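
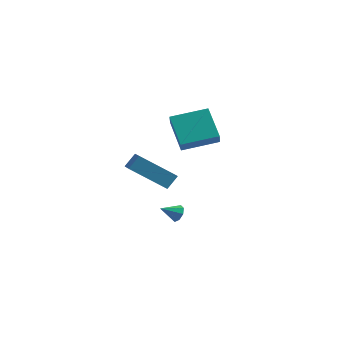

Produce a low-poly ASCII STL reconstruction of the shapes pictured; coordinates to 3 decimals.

solid 
facet normal 0.688 0.518 -0.509
outer loop
vertex 0.161 -2.079 -2.559
vertex -0.129 -2.116 -2.989
vertex -0.095 -1.776 -2.597
endloop
endfacet
facet normal 0.012 0.134 0.991
outer loop
vertex 0.161 -2.079 -2.559
vertex -0.095 -1.776 -2.597
vertex -0.831 -2.644 -2.471
endloop
endfacet
facet normal 0.688 0.518 -0.509
outer loop
vertex -0.095 -1.776 -2.597
vertex -0.129 -2.116 -2.989
vertex -0.371 -1.672 -2.864
endloop
endfacet
facet normal -0.487 0.516 0.705
outer loop
vertex -0.095 -1.776 -2.597
vertex -0.371 -1.672 -2.864
vertex -0.831 -2.644 -2.471
endloop
endfacet
facet normal 0.688 0.518 -0.508
outer loop
vertex -0.371 -1.672 -2.864
vertex -0.129 -2.116 -2.989
vertex -0.505 -1.828 -3.205
endloop
endfacet
facet normal -0.875 0.467 0.130
outer loop
vertex -0.371 -1.672 -2.864
vertex -0.505 -1.828 -3.205
vertex -0.831 -2.644 -2.471
endloop
endfacet
facet normal 0.688 0.518 -0.508
outer loop
vertex -0.505 -1.828 -3.205
vertex -0.129 -2.116 -2.989
vertex -0.419 -2.152 -3.419
endloop
endfacet
facet normal -0.920 0.015 -0.392
outer loop
vertex -0.505 -1.828 -3.205
vertex -0.419 -2.152 -3.419
vertex -0.831 -2.644 -2.471
endloop
endfacet
facet normal 0.688 0.519 -0.507
outer loop
vertex -0.419 -2.152 -3.419
vertex -0.129 -2.116 -2.989
vertex -0.163 -2.455 -3.382
endloop
endfacet
facet normal -0.599 -0.574 -0.558
outer loop
vertex -0.419 -2.152 -3.419
vertex -0.163 -2.455 -3.382
vertex -0.831 -2.644 -2.471
endloop
endfacet
facet normal 0.689 0.518 -0.506
outer loop
vertex -0.163 -2.455 -3.382
vertex -0.129 -2.116 -2.989
vertex 0.112 -2.559 -3.114
endloop
endfacet
facet normal -0.098 -0.958 -0.271
outer loop
vertex -0.163 -2.455 -3.382
vertex 0.112 -2.559 -3.114
vertex -0.831 -2.644 -2.471
endloop
endfacet
facet normal 0.688 0.518 -0.509
outer loop
vertex 0.112 -2.559 -3.114
vertex -0.129 -2.116 -2.989
vertex 0.247 -2.403 -2.773
endloop
endfacet
facet normal 0.288 -0.909 0.302
outer loop
vertex 0.112 -2.559 -3.114
vertex 0.247 -2.403 -2.773
vertex -0.831 -2.644 -2.471
endloop
endfacet
facet normal 0.688 0.518 -0.508
outer loop
vertex 0.247 -2.403 -2.773
vertex -0.129 -2.116 -2.989
vertex 0.161 -2.079 -2.559
endloop
endfacet
facet normal 0.333 -0.456 0.825
outer loop
vertex 0.247 -2.403 -2.773
vertex 0.161 -2.079 -2.559
vertex -0.831 -2.644 -2.471
endloop
endfacet
facet normal -0.835 -0.516 -0.191
outer loop
vertex -1.064 0.852 0.013
vertex -2.102 2.109 1.154
vertex -1.216 1.355 -0.68
endloop
endfacet
facet normal 0.522 -0.632 -0.573
outer loop
vertex 0.462 2.391 -0.294
vertex -1.064 0.852 0.013
vertex -1.216 1.355 -0.68
endloop
endfacet
facet normal -0.835 -0.516 -0.191
outer loop
vertex -1.216 1.355 -0.68
vertex -2.102 2.109 1.154
vertex -2.254 2.612 0.461
endloop
endfacet
facet normal -0.174 0.579 -0.796
outer loop
vertex -2.254 2.612 0.461
vertex 0.462 2.391 -0.294
vertex -1.216 1.355 -0.68
endloop
endfacet
facet normal 0.174 -0.579 0.796
outer loop
vertex -1.064 0.852 0.013
vertex -0.424 3.145 1.54
vertex -2.102 2.109 1.154
endloop
endfacet
facet normal 0.522 -0.632 -0.573
outer loop
vertex 0.614 1.888 0.399
vertex -1.064 0.852 0.013
vertex 0.462 2.391 -0.294
endloop
endfacet
facet normal 0.174 -0.579 0.796
outer loop
vertex 0.614 1.888 0.399
vertex -0.424 3.145 1.54
vertex -1.064 0.852 0.013
endloop
endfacet
facet normal -0.522 0.632 0.573
outer loop
vertex -2.102 2.109 1.154
vertex -0.424 3.145 1.54
vertex -2.254 2.612 0.461
endloop
endfacet
facet normal -0.174 0.579 -0.796
outer loop
vertex -0.576 3.648 0.847
vertex 0.462 2.391 -0.294
vertex -2.254 2.612 0.461
endloop
endfacet
facet normal -0.522 0.632 0.573
outer loop
vertex -2.254 2.612 0.461
vertex -0.424 3.145 1.54
vertex -0.576 3.648 0.847
endloop
endfacet
facet normal 0.835 0.516 0.191
outer loop
vertex -0.576 3.648 0.847
vertex 0.614 1.888 0.399
vertex 0.462 2.391 -0.294
endloop
endfacet
facet normal 0.835 0.516 0.191
outer loop
vertex -0.424 3.145 1.54
vertex 0.614 1.888 0.399
vertex -0.576 3.648 0.847
endloop
endfacet
facet normal -0.368 -0.591 -0.718
outer loop
vertex -1.684 -4.509 1.177
vertex -2.274 -3.529 0.673
vertex 0.07 -4.091 -0.065
endloop
endfacet
facet normal 0.472 -0.784 0.403
outer loop
vertex 0.394 -3.571 0.567
vertex -1.684 -4.509 1.177
vertex 0.07 -4.091 -0.065
endloop
endfacet
facet normal -0.368 -0.591 -0.718
outer loop
vertex 0.07 -4.091 -0.065
vertex -2.274 -3.529 0.673
vertex -0.52 -3.111 -0.569
endloop
endfacet
facet normal 0.801 0.190 -0.567
outer loop
vertex -0.52 -3.111 -0.569
vertex 0.394 -3.571 0.567
vertex 0.07 -4.091 -0.065
endloop
endfacet
facet normal -0.801 -0.190 0.567
outer loop
vertex -1.684 -4.509 1.177
vertex -1.95 -3.009 1.305
vertex -2.274 -3.529 0.673
endloop
endfacet
facet normal 0.472 -0.784 0.403
outer loop
vertex -1.36 -3.989 1.809
vertex -1.684 -4.509 1.177
vertex 0.394 -3.571 0.567
endloop
endfacet
facet normal -0.801 -0.190 0.567
outer loop
vertex -1.36 -3.989 1.809
vertex -1.95 -3.009 1.305
vertex -1.684 -4.509 1.177
endloop
endfacet
facet normal -0.472 0.784 -0.403
outer loop
vertex -2.274 -3.529 0.673
vertex -1.95 -3.009 1.305
vertex -0.52 -3.111 -0.569
endloop
endfacet
facet normal 0.801 0.190 -0.567
outer loop
vertex -0.196 -2.591 0.063
vertex 0.394 -3.571 0.567
vertex -0.52 -3.111 -0.569
endloop
endfacet
facet normal -0.472 0.784 -0.403
outer loop
vertex -0.52 -3.111 -0.569
vertex -1.95 -3.009 1.305
vertex -0.196 -2.591 0.063
endloop
endfacet
facet normal 0.368 0.591 0.718
outer loop
vertex -0.196 -2.591 0.063
vertex -1.36 -3.989 1.809
vertex 0.394 -3.571 0.567
endloop
endfacet
facet normal 0.368 0.591 0.718
outer loop
vertex -1.95 -3.009 1.305
vertex -1.36 -3.989 1.809
vertex -0.196 -2.591 0.063
endloop
endfacet

endsolid


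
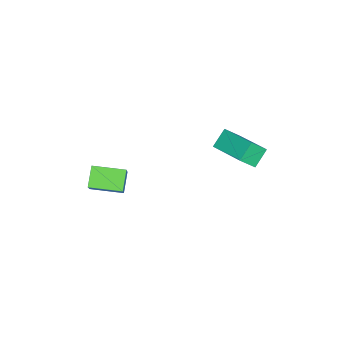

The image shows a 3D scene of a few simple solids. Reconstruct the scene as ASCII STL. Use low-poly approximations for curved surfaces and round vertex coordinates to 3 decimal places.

solid 
facet normal -0.712 0.307 0.632
outer loop
vertex -2.313 -0.023 1.254
vertex -1.391 1.27 1.665
vertex -2.717 0.489 0.55
endloop
endfacet
facet normal -0.562 -0.788 -0.251
outer loop
vertex -2.069 0.21 -0.025
vertex -2.313 -0.023 1.254
vertex -2.717 0.489 0.55
endloop
endfacet
facet normal -0.712 0.307 0.632
outer loop
vertex -2.717 0.489 0.55
vertex -1.391 1.27 1.665
vertex -1.795 1.782 0.961
endloop
endfacet
facet normal -0.421 0.533 -0.733
outer loop
vertex -1.795 1.782 0.961
vertex -2.069 0.21 -0.025
vertex -2.717 0.489 0.55
endloop
endfacet
facet normal 0.421 -0.533 0.733
outer loop
vertex -2.313 -0.023 1.254
vertex -0.743 0.991 1.09
vertex -1.391 1.27 1.665
endloop
endfacet
facet normal -0.562 -0.788 -0.251
outer loop
vertex -1.665 -0.302 0.679
vertex -2.313 -0.023 1.254
vertex -2.069 0.21 -0.025
endloop
endfacet
facet normal 0.421 -0.533 0.733
outer loop
vertex -1.665 -0.302 0.679
vertex -0.743 0.991 1.09
vertex -2.313 -0.023 1.254
endloop
endfacet
facet normal 0.562 0.788 0.251
outer loop
vertex -1.391 1.27 1.665
vertex -0.743 0.991 1.09
vertex -1.795 1.782 0.961
endloop
endfacet
facet normal -0.421 0.533 -0.733
outer loop
vertex -1.147 1.503 0.386
vertex -2.069 0.21 -0.025
vertex -1.795 1.782 0.961
endloop
endfacet
facet normal 0.562 0.788 0.251
outer loop
vertex -1.795 1.782 0.961
vertex -0.743 0.991 1.09
vertex -1.147 1.503 0.386
endloop
endfacet
facet normal 0.712 -0.307 -0.632
outer loop
vertex -1.147 1.503 0.386
vertex -1.665 -0.302 0.679
vertex -2.069 0.21 -0.025
endloop
endfacet
facet normal 0.712 -0.307 -0.632
outer loop
vertex -0.743 0.991 1.09
vertex -1.665 -0.302 0.679
vertex -1.147 1.503 0.386
endloop
endfacet
facet normal -0.768 -0.078 0.635
outer loop
vertex 1.194 -4.256 1.204
vertex 0.962 -2.962 1.083
vertex -0.013 -4.612 -0.3
endloop
endfacet
facet normal 0.175 -0.980 0.092
outer loop
vertex 0.718 -4.538 -0.903
vertex 1.194 -4.256 1.204
vertex -0.013 -4.612 -0.3
endloop
endfacet
facet normal -0.769 -0.078 0.635
outer loop
vertex -0.013 -4.612 -0.3
vertex 0.962 -2.962 1.083
vertex -0.244 -3.318 -0.421
endloop
endfacet
facet normal -0.615 -0.182 -0.768
outer loop
vertex -0.244 -3.318 -0.421
vertex 0.718 -4.538 -0.903
vertex -0.013 -4.612 -0.3
endloop
endfacet
facet normal 0.615 0.182 0.767
outer loop
vertex 1.194 -4.256 1.204
vertex 1.693 -2.888 0.48
vertex 0.962 -2.962 1.083
endloop
endfacet
facet normal 0.175 -0.980 0.092
outer loop
vertex 1.924 -4.182 0.601
vertex 1.194 -4.256 1.204
vertex 0.718 -4.538 -0.903
endloop
endfacet
facet normal 0.615 0.182 0.767
outer loop
vertex 1.924 -4.182 0.601
vertex 1.693 -2.888 0.48
vertex 1.194 -4.256 1.204
endloop
endfacet
facet normal -0.175 0.980 -0.092
outer loop
vertex 0.962 -2.962 1.083
vertex 1.693 -2.888 0.48
vertex -0.244 -3.318 -0.421
endloop
endfacet
facet normal -0.615 -0.182 -0.767
outer loop
vertex 0.486 -3.244 -1.024
vertex 0.718 -4.538 -0.903
vertex -0.244 -3.318 -0.421
endloop
endfacet
facet normal -0.175 0.980 -0.092
outer loop
vertex -0.244 -3.318 -0.421
vertex 1.693 -2.888 0.48
vertex 0.486 -3.244 -1.024
endloop
endfacet
facet normal 0.769 0.078 -0.635
outer loop
vertex 0.486 -3.244 -1.024
vertex 1.924 -4.182 0.601
vertex 0.718 -4.538 -0.903
endloop
endfacet
facet normal 0.768 0.078 -0.635
outer loop
vertex 1.693 -2.888 0.48
vertex 1.924 -4.182 0.601
vertex 0.486 -3.244 -1.024
endloop
endfacet

endsolid


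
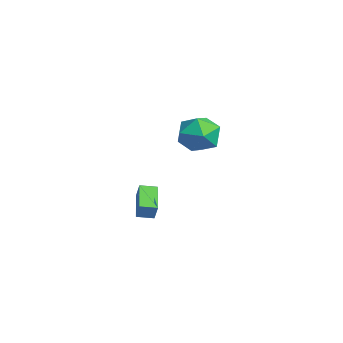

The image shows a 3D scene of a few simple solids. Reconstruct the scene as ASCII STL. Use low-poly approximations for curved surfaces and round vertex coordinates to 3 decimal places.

solid 
facet normal -0.889 0.208 0.408
outer loop
vertex -0.887 1.255 -1.96
vertex -0.759 2.055 -2.088
vertex -1.279 1.186 -2.778
endloop
endfacet
facet normal -0.155 -0.975 0.157
outer loop
vertex 0.099 0.865 -3.412
vertex -0.887 1.255 -1.96
vertex -1.279 1.186 -2.778
endloop
endfacet
facet normal -0.889 0.208 0.408
outer loop
vertex -1.279 1.186 -2.778
vertex -0.759 2.055 -2.088
vertex -1.151 1.986 -2.906
endloop
endfacet
facet normal -0.431 -0.075 -0.899
outer loop
vertex -1.151 1.986 -2.906
vertex 0.099 0.865 -3.412
vertex -1.279 1.186 -2.778
endloop
endfacet
facet normal 0.431 0.075 0.899
outer loop
vertex -0.887 1.255 -1.96
vertex 0.619 1.734 -2.722
vertex -0.759 2.055 -2.088
endloop
endfacet
facet normal -0.155 -0.975 0.157
outer loop
vertex 0.491 0.934 -2.594
vertex -0.887 1.255 -1.96
vertex 0.099 0.865 -3.412
endloop
endfacet
facet normal 0.431 0.075 0.899
outer loop
vertex 0.491 0.934 -2.594
vertex 0.619 1.734 -2.722
vertex -0.887 1.255 -1.96
endloop
endfacet
facet normal 0.155 0.975 -0.157
outer loop
vertex -0.759 2.055 -2.088
vertex 0.619 1.734 -2.722
vertex -1.151 1.986 -2.906
endloop
endfacet
facet normal -0.431 -0.075 -0.899
outer loop
vertex 0.227 1.665 -3.54
vertex 0.099 0.865 -3.412
vertex -1.151 1.986 -2.906
endloop
endfacet
facet normal 0.155 0.975 -0.157
outer loop
vertex -1.151 1.986 -2.906
vertex 0.619 1.734 -2.722
vertex 0.227 1.665 -3.54
endloop
endfacet
facet normal 0.889 -0.208 -0.408
outer loop
vertex 0.227 1.665 -3.54
vertex 0.491 0.934 -2.594
vertex 0.099 0.865 -3.412
endloop
endfacet
facet normal 0.889 -0.208 -0.408
outer loop
vertex 0.619 1.734 -2.722
vertex 0.491 0.934 -2.594
vertex 0.227 1.665 -3.54
endloop
endfacet
facet normal -0.936 -0.016 0.353
outer loop
vertex 2.014 3.005 2.368
vertex 2.328 2.351 3.172
vertex 2.36 3.425 3.305
endloop
endfacet
facet normal -0.798 0.603 0.024
outer loop
vertex 2.014 3.005 2.368
vertex 2.36 3.425 3.305
vertex 2.667 3.869 2.366
endloop
endfacet
facet normal -0.608 0.458 -0.649
outer loop
vertex 2.014 3.005 2.368
vertex 2.667 3.869 2.366
vertex 2.825 3.069 1.653
endloop
endfacet
facet normal -0.629 -0.251 -0.736
outer loop
vertex 2.014 3.005 2.368
vertex 2.825 3.069 1.653
vertex 2.616 2.131 2.151
endloop
endfacet
facet normal -0.831 -0.543 -0.117
outer loop
vertex 2.014 3.005 2.368
vertex 2.616 2.131 2.151
vertex 2.328 2.351 3.172
endloop
endfacet
facet normal -0.240 0.906 0.350
outer loop
vertex 2.667 3.869 2.366
vertex 2.36 3.425 3.305
vertex 3.384 3.749 3.169
endloop
endfacet
facet normal -0.463 -0.095 0.881
outer loop
vertex 2.36 3.425 3.305
vertex 2.328 2.351 3.172
vertex 3.175 2.811 3.667
endloop
endfacet
facet normal -0.294 -0.948 0.121
outer loop
vertex 2.328 2.351 3.172
vertex 2.616 2.131 2.151
vertex 3.333 2.011 2.954
endloop
endfacet
facet normal 0.033 -0.474 -0.880
outer loop
vertex 2.616 2.131 2.151
vertex 2.825 3.069 1.653
vertex 3.64 2.455 2.015
endloop
endfacet
facet normal 0.067 0.671 -0.738
outer loop
vertex 2.825 3.069 1.653
vertex 2.667 3.869 2.366
vertex 3.672 3.529 2.148
endloop
endfacet
facet normal 0.629 0.251 0.736
outer loop
vertex 3.986 2.875 2.952
vertex 3.384 3.749 3.169
vertex 3.175 2.811 3.667
endloop
endfacet
facet normal 0.608 -0.458 0.649
outer loop
vertex 3.986 2.875 2.952
vertex 3.175 2.811 3.667
vertex 3.333 2.011 2.954
endloop
endfacet
facet normal 0.798 -0.603 -0.024
outer loop
vertex 3.986 2.875 2.952
vertex 3.333 2.011 2.954
vertex 3.64 2.455 2.015
endloop
endfacet
facet normal 0.936 0.016 -0.353
outer loop
vertex 3.986 2.875 2.952
vertex 3.64 2.455 2.015
vertex 3.672 3.529 2.148
endloop
endfacet
facet normal 0.831 0.543 0.117
outer loop
vertex 3.986 2.875 2.952
vertex 3.672 3.529 2.148
vertex 3.384 3.749 3.169
endloop
endfacet
facet normal -0.033 0.474 0.880
outer loop
vertex 3.175 2.811 3.667
vertex 3.384 3.749 3.169
vertex 2.36 3.425 3.305
endloop
endfacet
facet normal -0.067 -0.671 0.738
outer loop
vertex 3.333 2.011 2.954
vertex 3.175 2.811 3.667
vertex 2.328 2.351 3.172
endloop
endfacet
facet normal 0.240 -0.906 -0.350
outer loop
vertex 3.64 2.455 2.015
vertex 3.333 2.011 2.954
vertex 2.616 2.131 2.151
endloop
endfacet
facet normal 0.463 0.095 -0.881
outer loop
vertex 3.672 3.529 2.148
vertex 3.64 2.455 2.015
vertex 2.825 3.069 1.653
endloop
endfacet
facet normal 0.294 0.948 -0.121
outer loop
vertex 3.384 3.749 3.169
vertex 3.672 3.529 2.148
vertex 2.667 3.869 2.366
endloop
endfacet

endsolid


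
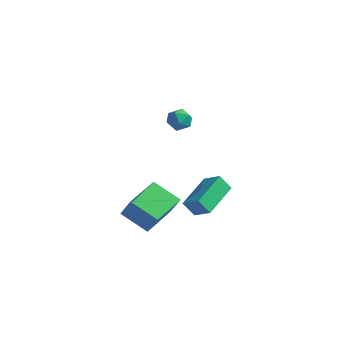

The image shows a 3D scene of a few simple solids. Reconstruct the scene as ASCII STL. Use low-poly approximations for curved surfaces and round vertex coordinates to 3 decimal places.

solid 
facet normal -0.840 -0.175 0.514
outer loop
vertex -0.362 -1.494 -2.539
vertex -0.511 0.455 -2.118
vertex -1.147 -1.292 -3.753
endloop
endfacet
facet normal 0.075 -0.975 -0.211
outer loop
vertex 0.271 -0.995 -4.622
vertex -0.362 -1.494 -2.539
vertex -1.147 -1.292 -3.753
endloop
endfacet
facet normal -0.839 -0.176 0.514
outer loop
vertex -1.147 -1.292 -3.753
vertex -0.511 0.455 -2.118
vertex -1.297 0.657 -3.332
endloop
endfacet
facet normal -0.538 0.138 -0.831
outer loop
vertex -1.297 0.657 -3.332
vertex 0.271 -0.995 -4.622
vertex -1.147 -1.292 -3.753
endloop
endfacet
facet normal 0.538 -0.138 0.831
outer loop
vertex -0.362 -1.494 -2.539
vertex 0.907 0.752 -2.987
vertex -0.511 0.455 -2.118
endloop
endfacet
facet normal 0.075 -0.975 -0.211
outer loop
vertex 1.057 -1.197 -3.408
vertex -0.362 -1.494 -2.539
vertex 0.271 -0.995 -4.622
endloop
endfacet
facet normal 0.538 -0.138 0.831
outer loop
vertex 1.057 -1.197 -3.408
vertex 0.907 0.752 -2.987
vertex -0.362 -1.494 -2.539
endloop
endfacet
facet normal -0.075 0.975 0.211
outer loop
vertex -0.511 0.455 -2.118
vertex 0.907 0.752 -2.987
vertex -1.297 0.657 -3.332
endloop
endfacet
facet normal -0.538 0.138 -0.831
outer loop
vertex 0.122 0.954 -4.201
vertex 0.271 -0.995 -4.622
vertex -1.297 0.657 -3.332
endloop
endfacet
facet normal -0.075 0.975 0.211
outer loop
vertex -1.297 0.657 -3.332
vertex 0.907 0.752 -2.987
vertex 0.122 0.954 -4.201
endloop
endfacet
facet normal 0.839 0.175 -0.514
outer loop
vertex 0.122 0.954 -4.201
vertex 1.057 -1.197 -3.408
vertex 0.271 -0.995 -4.622
endloop
endfacet
facet normal 0.840 0.176 -0.514
outer loop
vertex 0.907 0.752 -2.987
vertex 1.057 -1.197 -3.408
vertex 0.122 0.954 -4.201
endloop
endfacet
facet normal -0.870 0.040 -0.492
outer loop
vertex 1.493 0.153 -2.744
vertex 1.214 2.211 -2.082
vertex 1.96 0.473 -3.544
endloop
endfacet
facet normal 0.128 -0.944 -0.303
outer loop
vertex 2.926 0.429 -2.998
vertex 1.493 0.153 -2.744
vertex 1.96 0.473 -3.544
endloop
endfacet
facet normal -0.870 0.040 -0.492
outer loop
vertex 1.96 0.473 -3.544
vertex 1.214 2.211 -2.082
vertex 1.681 2.532 -2.882
endloop
endfacet
facet normal 0.476 0.327 -0.816
outer loop
vertex 1.681 2.532 -2.882
vertex 2.926 0.429 -2.998
vertex 1.96 0.473 -3.544
endloop
endfacet
facet normal -0.476 -0.327 0.816
outer loop
vertex 1.493 0.153 -2.744
vertex 2.18 2.167 -1.536
vertex 1.214 2.211 -2.082
endloop
endfacet
facet normal 0.128 -0.944 -0.304
outer loop
vertex 2.459 0.108 -2.198
vertex 1.493 0.153 -2.744
vertex 2.926 0.429 -2.998
endloop
endfacet
facet normal -0.477 -0.327 0.816
outer loop
vertex 2.459 0.108 -2.198
vertex 2.18 2.167 -1.536
vertex 1.493 0.153 -2.744
endloop
endfacet
facet normal -0.129 0.944 0.304
outer loop
vertex 1.214 2.211 -2.082
vertex 2.18 2.167 -1.536
vertex 1.681 2.532 -2.882
endloop
endfacet
facet normal 0.476 0.327 -0.816
outer loop
vertex 2.647 2.487 -2.336
vertex 2.926 0.429 -2.998
vertex 1.681 2.532 -2.882
endloop
endfacet
facet normal -0.127 0.944 0.303
outer loop
vertex 1.681 2.532 -2.882
vertex 2.18 2.167 -1.536
vertex 2.647 2.487 -2.336
endloop
endfacet
facet normal 0.870 -0.040 0.492
outer loop
vertex 2.647 2.487 -2.336
vertex 2.459 0.108 -2.198
vertex 2.926 0.429 -2.998
endloop
endfacet
facet normal 0.870 -0.040 0.492
outer loop
vertex 2.18 2.167 -1.536
vertex 2.459 0.108 -2.198
vertex 2.647 2.487 -2.336
endloop
endfacet
facet normal -0.485 0.030 0.874
outer loop
vertex 1.023 0.736 3.275
vertex 0.54 0.291 3.022
vertex 1.112 0.041 3.348
endloop
endfacet
facet normal 0.215 0.129 0.968
outer loop
vertex 1.023 0.736 3.275
vertex 1.112 0.041 3.348
vertex 1.659 0.449 3.172
endloop
endfacet
facet normal 0.410 0.699 0.585
outer loop
vertex 1.023 0.736 3.275
vertex 1.659 0.449 3.172
vertex 1.424 0.951 2.737
endloop
endfacet
facet normal -0.169 0.952 0.255
outer loop
vertex 1.023 0.736 3.275
vertex 1.424 0.951 2.737
vertex 0.732 0.853 2.645
endloop
endfacet
facet normal -0.723 0.538 0.434
outer loop
vertex 1.023 0.736 3.275
vertex 0.732 0.853 2.645
vertex 0.54 0.291 3.022
endloop
endfacet
facet normal 0.556 -0.441 0.705
outer loop
vertex 1.659 0.449 3.172
vertex 1.112 0.041 3.348
vertex 1.568 -0.173 2.855
endloop
endfacet
facet normal -0.578 -0.600 0.553
outer loop
vertex 1.112 0.041 3.348
vertex 0.54 0.291 3.022
vertex 0.876 -0.271 2.763
endloop
endfacet
facet normal -0.962 0.222 -0.159
outer loop
vertex 0.54 0.291 3.022
vertex 0.732 0.853 2.645
vertex 0.641 0.231 2.328
endloop
endfacet
facet normal -0.067 0.891 -0.448
outer loop
vertex 0.732 0.853 2.645
vertex 1.424 0.951 2.737
vertex 1.188 0.639 2.152
endloop
endfacet
facet normal 0.872 0.482 0.085
outer loop
vertex 1.424 0.951 2.737
vertex 1.659 0.449 3.172
vertex 1.76 0.389 2.478
endloop
endfacet
facet normal 0.169 -0.952 -0.255
outer loop
vertex 1.277 -0.056 2.225
vertex 1.568 -0.173 2.855
vertex 0.876 -0.271 2.763
endloop
endfacet
facet normal -0.410 -0.699 -0.585
outer loop
vertex 1.277 -0.056 2.225
vertex 0.876 -0.271 2.763
vertex 0.641 0.231 2.328
endloop
endfacet
facet normal -0.215 -0.129 -0.968
outer loop
vertex 1.277 -0.056 2.225
vertex 0.641 0.231 2.328
vertex 1.188 0.639 2.152
endloop
endfacet
facet normal 0.485 -0.030 -0.874
outer loop
vertex 1.277 -0.056 2.225
vertex 1.188 0.639 2.152
vertex 1.76 0.389 2.478
endloop
endfacet
facet normal 0.723 -0.538 -0.434
outer loop
vertex 1.277 -0.056 2.225
vertex 1.76 0.389 2.478
vertex 1.568 -0.173 2.855
endloop
endfacet
facet normal 0.067 -0.891 0.448
outer loop
vertex 0.876 -0.271 2.763
vertex 1.568 -0.173 2.855
vertex 1.112 0.041 3.348
endloop
endfacet
facet normal -0.872 -0.482 -0.085
outer loop
vertex 0.641 0.231 2.328
vertex 0.876 -0.271 2.763
vertex 0.54 0.291 3.022
endloop
endfacet
facet normal -0.556 0.441 -0.705
outer loop
vertex 1.188 0.639 2.152
vertex 0.641 0.231 2.328
vertex 0.732 0.853 2.645
endloop
endfacet
facet normal 0.578 0.600 -0.553
outer loop
vertex 1.76 0.389 2.478
vertex 1.188 0.639 2.152
vertex 1.424 0.951 2.737
endloop
endfacet
facet normal 0.962 -0.222 0.159
outer loop
vertex 1.568 -0.173 2.855
vertex 1.76 0.389 2.478
vertex 1.659 0.449 3.172
endloop
endfacet

endsolid


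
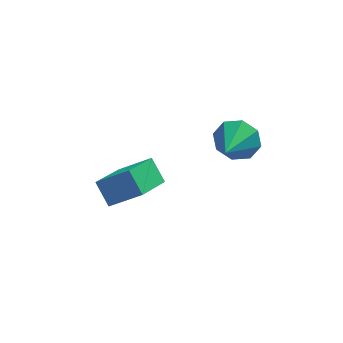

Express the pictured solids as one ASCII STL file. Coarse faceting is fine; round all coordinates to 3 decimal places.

solid 
facet normal -0.508 -0.760 0.406
outer loop
vertex -1.826 -0.356 -0.582
vertex -2.269 0.375 0.232
vertex -3.082 -0.035 -1.553
endloop
endfacet
facet normal 0.375 -0.620 -0.690
outer loop
vertex -2.131 1.385 -2.312
vertex -1.826 -0.356 -0.582
vertex -3.082 -0.035 -1.553
endloop
endfacet
facet normal -0.508 -0.759 0.406
outer loop
vertex -3.082 -0.035 -1.553
vertex -2.269 0.375 0.232
vertex -3.524 0.696 -0.739
endloop
endfacet
facet normal -0.775 0.199 -0.600
outer loop
vertex -3.524 0.696 -0.739
vertex -2.131 1.385 -2.312
vertex -3.082 -0.035 -1.553
endloop
endfacet
facet normal 0.775 -0.198 0.600
outer loop
vertex -1.826 -0.356 -0.582
vertex -1.318 1.795 -0.527
vertex -2.269 0.375 0.232
endloop
endfacet
facet normal 0.375 -0.620 -0.690
outer loop
vertex -0.876 1.064 -1.341
vertex -1.826 -0.356 -0.582
vertex -2.131 1.385 -2.312
endloop
endfacet
facet normal 0.776 -0.198 0.599
outer loop
vertex -0.876 1.064 -1.341
vertex -1.318 1.795 -0.527
vertex -1.826 -0.356 -0.582
endloop
endfacet
facet normal -0.375 0.620 0.689
outer loop
vertex -2.269 0.375 0.232
vertex -1.318 1.795 -0.527
vertex -3.524 0.696 -0.739
endloop
endfacet
facet normal -0.775 0.198 -0.600
outer loop
vertex -2.574 2.116 -1.498
vertex -2.131 1.385 -2.312
vertex -3.524 0.696 -0.739
endloop
endfacet
facet normal -0.375 0.619 0.690
outer loop
vertex -3.524 0.696 -0.739
vertex -1.318 1.795 -0.527
vertex -2.574 2.116 -1.498
endloop
endfacet
facet normal 0.508 0.760 -0.406
outer loop
vertex -2.574 2.116 -1.498
vertex -0.876 1.064 -1.341
vertex -2.131 1.385 -2.312
endloop
endfacet
facet normal 0.508 0.760 -0.406
outer loop
vertex -1.318 1.795 -0.527
vertex -0.876 1.064 -1.341
vertex -2.574 2.116 -1.498
endloop
endfacet
facet normal 0.347 0.837 -0.423
outer loop
vertex 2.031 -1.4 2.435
vertex 1.595 -0.898 3.071
vertex 2.43 -1.279 3.002
endloop
endfacet
facet normal 0.513 -0.839 -0.182
outer loop
vertex 2.031 -1.4 2.435
vertex 2.43 -1.279 3.002
vertex 1.005 -2.322 3.789
endloop
endfacet
facet normal 0.347 0.837 -0.422
outer loop
vertex 2.43 -1.279 3.002
vertex 1.595 -0.898 3.071
vertex 2.34 -0.935 3.61
endloop
endfacet
facet normal 0.676 -0.594 0.436
outer loop
vertex 2.43 -1.279 3.002
vertex 2.34 -0.935 3.61
vertex 1.005 -2.322 3.789
endloop
endfacet
facet normal 0.347 0.838 -0.422
outer loop
vertex 2.34 -0.935 3.61
vertex 1.595 -0.898 3.071
vertex 1.814 -0.57 3.902
endloop
endfacet
facet normal 0.352 -0.221 0.910
outer loop
vertex 2.34 -0.935 3.61
vertex 1.814 -0.57 3.902
vertex 1.005 -2.322 3.789
endloop
endfacet
facet normal 0.347 0.837 -0.422
outer loop
vertex 1.814 -0.57 3.902
vertex 1.595 -0.898 3.071
vertex 1.16 -0.397 3.707
endloop
endfacet
facet normal -0.270 0.063 0.961
outer loop
vertex 1.814 -0.57 3.902
vertex 1.16 -0.397 3.707
vertex 1.005 -2.322 3.789
endloop
endfacet
facet normal 0.348 0.837 -0.422
outer loop
vertex 1.16 -0.397 3.707
vertex 1.595 -0.898 3.071
vertex 0.761 -0.517 3.14
endloop
endfacet
facet normal -0.823 0.090 0.560
outer loop
vertex 1.16 -0.397 3.707
vertex 0.761 -0.517 3.14
vertex 1.005 -2.322 3.789
endloop
endfacet
facet normal 0.347 0.837 -0.423
outer loop
vertex 0.761 -0.517 3.14
vertex 1.595 -0.898 3.071
vertex 0.85 -0.861 2.532
endloop
endfacet
facet normal -0.986 -0.154 -0.057
outer loop
vertex 0.761 -0.517 3.14
vertex 0.85 -0.861 2.532
vertex 1.005 -2.322 3.789
endloop
endfacet
facet normal 0.348 0.837 -0.423
outer loop
vertex 0.85 -0.861 2.532
vertex 1.595 -0.898 3.071
vertex 1.376 -1.227 2.24
endloop
endfacet
facet normal -0.662 -0.528 -0.532
outer loop
vertex 0.85 -0.861 2.532
vertex 1.376 -1.227 2.24
vertex 1.005 -2.322 3.789
endloop
endfacet
facet normal 0.347 0.837 -0.423
outer loop
vertex 1.376 -1.227 2.24
vertex 1.595 -0.898 3.071
vertex 2.031 -1.4 2.435
endloop
endfacet
facet normal -0.041 -0.811 -0.583
outer loop
vertex 1.376 -1.227 2.24
vertex 2.031 -1.4 2.435
vertex 1.005 -2.322 3.789
endloop
endfacet

endsolid


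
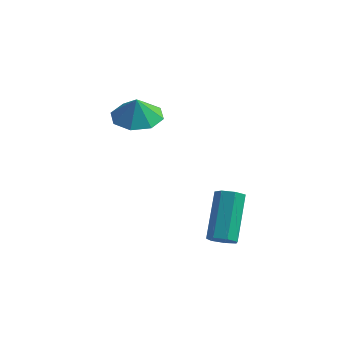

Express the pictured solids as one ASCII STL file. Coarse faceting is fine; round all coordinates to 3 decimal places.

solid 
facet normal -0.017 0.083 -0.996
outer loop
vertex -2.767 1.88 3.04
vertex -3.809 1.753 3.047
vertex -3.161 2.577 3.105
endloop
endfacet
facet normal 0.640 0.296 0.709
outer loop
vertex -2.767 1.88 3.04
vertex -3.161 2.577 3.105
vertex -3.791 1.667 4.053
endloop
endfacet
facet normal -0.018 0.084 -0.996
outer loop
vertex -3.161 2.577 3.105
vertex -3.809 1.753 3.047
vertex -3.935 2.791 3.137
endloop
endfacet
facet normal 0.206 0.634 0.745
outer loop
vertex -3.161 2.577 3.105
vertex -3.935 2.791 3.137
vertex -3.791 1.667 4.053
endloop
endfacet
facet normal -0.018 0.084 -0.996
outer loop
vertex -3.935 2.791 3.137
vertex -3.809 1.753 3.047
vertex -4.635 2.397 3.116
endloop
endfacet
facet normal -0.342 0.567 0.750
outer loop
vertex -3.935 2.791 3.137
vertex -4.635 2.397 3.116
vertex -3.791 1.667 4.053
endloop
endfacet
facet normal -0.017 0.085 -0.996
outer loop
vertex -4.635 2.397 3.116
vertex -3.809 1.753 3.047
vertex -4.851 1.625 3.054
endloop
endfacet
facet normal -0.683 0.133 0.719
outer loop
vertex -4.635 2.397 3.116
vertex -4.851 1.625 3.054
vertex -3.791 1.667 4.053
endloop
endfacet
facet normal -0.017 0.085 -0.996
outer loop
vertex -4.851 1.625 3.054
vertex -3.809 1.753 3.047
vertex -4.456 0.928 2.988
endloop
endfacet
facet normal -0.616 -0.413 0.671
outer loop
vertex -4.851 1.625 3.054
vertex -4.456 0.928 2.988
vertex -3.791 1.667 4.053
endloop
endfacet
facet normal -0.017 0.084 -0.996
outer loop
vertex -4.456 0.928 2.988
vertex -3.809 1.753 3.047
vertex -3.682 0.714 2.957
endloop
endfacet
facet normal -0.182 -0.751 0.635
outer loop
vertex -4.456 0.928 2.988
vertex -3.682 0.714 2.957
vertex -3.791 1.667 4.053
endloop
endfacet
facet normal -0.018 0.084 -0.996
outer loop
vertex -3.682 0.714 2.957
vertex -3.809 1.753 3.047
vertex -2.982 1.109 2.978
endloop
endfacet
facet normal 0.367 -0.684 0.631
outer loop
vertex -3.682 0.714 2.957
vertex -2.982 1.109 2.978
vertex -3.791 1.667 4.053
endloop
endfacet
facet normal -0.017 0.085 -0.996
outer loop
vertex -2.982 1.109 2.978
vertex -3.809 1.753 3.047
vertex -2.767 1.88 3.04
endloop
endfacet
facet normal 0.707 -0.250 0.662
outer loop
vertex -2.982 1.109 2.978
vertex -2.767 1.88 3.04
vertex -3.791 1.667 4.053
endloop
endfacet
facet normal 0.111 -0.746 -0.657
outer loop
vertex 1.172 -2.113 0.078
vertex 0.879 -1.792 -0.336
vertex 1.467 -1.806 -0.221
endloop
endfacet
facet normal 0.816 -0.309 0.488
outer loop
vertex 1.172 -2.113 0.078
vertex 1.467 -1.806 -0.221
vertex 0.935 -0.508 1.489
endloop
endfacet
facet normal 0.816 -0.309 0.488
outer loop
vertex 0.935 -0.508 1.489
vertex 1.467 -1.806 -0.221
vertex 1.23 -0.201 1.19
endloop
endfacet
facet normal -0.111 0.746 0.657
outer loop
vertex 0.935 -0.508 1.489
vertex 1.23 -0.201 1.19
vertex 0.641 -0.188 1.076
endloop
endfacet
facet normal 0.110 -0.747 -0.656
outer loop
vertex 1.467 -1.806 -0.221
vertex 0.879 -1.792 -0.336
vertex 1.32 -1.489 -0.607
endloop
endfacet
facet normal 0.953 0.267 -0.144
outer loop
vertex 1.467 -1.806 -0.221
vertex 1.32 -1.489 -0.607
vertex 1.23 -0.201 1.19
endloop
endfacet
facet normal 0.952 0.269 -0.145
outer loop
vertex 1.23 -0.201 1.19
vertex 1.32 -1.489 -0.607
vertex 1.082 0.116 0.805
endloop
endfacet
facet normal -0.111 0.746 0.657
outer loop
vertex 1.23 -0.201 1.19
vertex 1.082 0.116 0.805
vertex 0.641 -0.188 1.076
endloop
endfacet
facet normal 0.109 -0.746 -0.657
outer loop
vertex 1.32 -1.489 -0.607
vertex 0.879 -1.792 -0.336
vertex 0.84 -1.4 -0.788
endloop
endfacet
facet normal 0.372 0.644 -0.669
outer loop
vertex 1.32 -1.489 -0.607
vertex 0.84 -1.4 -0.788
vertex 1.082 0.116 0.805
endloop
endfacet
facet normal 0.372 0.643 -0.669
outer loop
vertex 1.082 0.116 0.805
vertex 0.84 -1.4 -0.788
vertex 0.603 0.204 0.623
endloop
endfacet
facet normal -0.112 0.747 0.656
outer loop
vertex 1.082 0.116 0.805
vertex 0.603 0.204 0.623
vertex 0.641 -0.188 1.076
endloop
endfacet
facet normal 0.111 -0.746 -0.657
outer loop
vertex 0.84 -1.4 -0.788
vertex 0.879 -1.792 -0.336
vertex 0.389 -1.607 -0.629
endloop
endfacet
facet normal -0.488 0.535 -0.690
outer loop
vertex 0.84 -1.4 -0.788
vertex 0.389 -1.607 -0.629
vertex 0.603 0.204 0.623
endloop
endfacet
facet normal -0.488 0.535 -0.690
outer loop
vertex 0.603 0.204 0.623
vertex 0.389 -1.607 -0.629
vertex 0.152 -0.002 0.782
endloop
endfacet
facet normal -0.110 0.747 0.656
outer loop
vertex 0.603 0.204 0.623
vertex 0.152 -0.002 0.782
vertex 0.641 -0.188 1.076
endloop
endfacet
facet normal 0.110 -0.747 -0.656
outer loop
vertex 0.389 -1.607 -0.629
vertex 0.879 -1.792 -0.336
vertex 0.307 -1.953 -0.249
endloop
endfacet
facet normal -0.981 0.023 -0.191
outer loop
vertex 0.389 -1.607 -0.629
vertex 0.307 -1.953 -0.249
vertex 0.152 -0.002 0.782
endloop
endfacet
facet normal -0.981 0.023 -0.191
outer loop
vertex 0.152 -0.002 0.782
vertex 0.307 -1.953 -0.249
vertex 0.07 -0.348 1.162
endloop
endfacet
facet normal -0.110 0.747 0.656
outer loop
vertex 0.152 -0.002 0.782
vertex 0.07 -0.348 1.162
vertex 0.641 -0.188 1.076
endloop
endfacet
facet normal 0.111 -0.747 -0.656
outer loop
vertex 0.307 -1.953 -0.249
vertex 0.879 -1.792 -0.336
vertex 0.655 -2.178 0.066
endloop
endfacet
facet normal -0.735 -0.505 0.451
outer loop
vertex 0.307 -1.953 -0.249
vertex 0.655 -2.178 0.066
vertex 0.07 -0.348 1.162
endloop
endfacet
facet normal -0.736 -0.505 0.451
outer loop
vertex 0.07 -0.348 1.162
vertex 0.655 -2.178 0.066
vertex 0.418 -0.574 1.477
endloop
endfacet
facet normal -0.110 0.746 0.657
outer loop
vertex 0.07 -0.348 1.162
vertex 0.418 -0.574 1.477
vertex 0.641 -0.188 1.076
endloop
endfacet
facet normal 0.109 -0.747 -0.656
outer loop
vertex 0.655 -2.178 0.066
vertex 0.879 -1.792 -0.336
vertex 1.172 -2.113 0.078
endloop
endfacet
facet normal 0.065 -0.654 0.754
outer loop
vertex 0.655 -2.178 0.066
vertex 1.172 -2.113 0.078
vertex 0.418 -0.574 1.477
endloop
endfacet
facet normal 0.066 -0.653 0.754
outer loop
vertex 0.418 -0.574 1.477
vertex 1.172 -2.113 0.078
vertex 0.935 -0.508 1.489
endloop
endfacet
facet normal -0.110 0.746 0.657
outer loop
vertex 0.418 -0.574 1.477
vertex 0.935 -0.508 1.489
vertex 0.641 -0.188 1.076
endloop
endfacet

endsolid


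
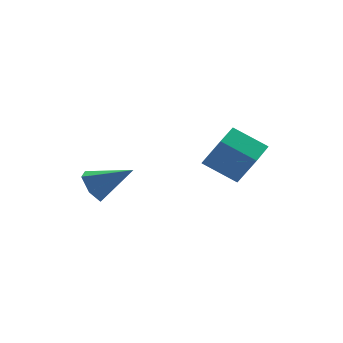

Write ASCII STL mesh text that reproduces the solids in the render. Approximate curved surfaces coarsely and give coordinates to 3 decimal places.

solid 
facet normal -0.724 0.464 -0.510
outer loop
vertex -3.31 4.084 -3.429
vertex -3.713 3.528 -3.363
vertex -3.731 4.025 -2.885
endloop
endfacet
facet normal 0.567 0.648 0.509
outer loop
vertex -3.31 4.084 -3.429
vertex -3.731 4.025 -2.885
vertex -2.627 2.832 -2.597
endloop
endfacet
facet normal -0.724 0.465 -0.510
outer loop
vertex -3.731 4.025 -2.885
vertex -3.713 3.528 -3.363
vertex -4.134 3.469 -2.82
endloop
endfacet
facet normal -0.074 0.169 0.983
outer loop
vertex -3.731 4.025 -2.885
vertex -4.134 3.469 -2.82
vertex -2.627 2.832 -2.597
endloop
endfacet
facet normal -0.724 0.465 -0.510
outer loop
vertex -4.134 3.469 -2.82
vertex -3.713 3.528 -3.363
vertex -4.116 2.972 -3.298
endloop
endfacet
facet normal -0.373 -0.650 0.662
outer loop
vertex -4.134 3.469 -2.82
vertex -4.116 2.972 -3.298
vertex -2.627 2.832 -2.597
endloop
endfacet
facet normal -0.723 0.464 -0.511
outer loop
vertex -4.116 2.972 -3.298
vertex -3.713 3.528 -3.363
vertex -3.694 3.031 -3.841
endloop
endfacet
facet normal -0.031 -0.991 -0.132
outer loop
vertex -4.116 2.972 -3.298
vertex -3.694 3.031 -3.841
vertex -2.627 2.832 -2.597
endloop
endfacet
facet normal -0.724 0.464 -0.511
outer loop
vertex -3.694 3.031 -3.841
vertex -3.713 3.528 -3.363
vertex -3.292 3.587 -3.906
endloop
endfacet
facet normal 0.610 -0.512 -0.605
outer loop
vertex -3.694 3.031 -3.841
vertex -3.292 3.587 -3.906
vertex -2.627 2.832 -2.597
endloop
endfacet
facet normal -0.724 0.464 -0.511
outer loop
vertex -3.292 3.587 -3.906
vertex -3.713 3.528 -3.363
vertex -3.31 4.084 -3.429
endloop
endfacet
facet normal 0.908 0.306 -0.285
outer loop
vertex -3.292 3.587 -3.906
vertex -3.31 4.084 -3.429
vertex -2.627 2.832 -2.597
endloop
endfacet
facet normal -0.265 0.445 -0.855
outer loop
vertex -0.914 1.502 -2.139
vertex -0.013 2.27 -2.018
vertex -0.108 0.664 -2.825
endloop
endfacet
facet normal -0.757 -0.645 -0.102
outer loop
vertex 0.233 0.09 -1.722
vertex -0.914 1.502 -2.139
vertex -0.108 0.664 -2.825
endloop
endfacet
facet normal -0.265 0.445 -0.855
outer loop
vertex -0.108 0.664 -2.825
vertex -0.013 2.27 -2.018
vertex 0.793 1.432 -2.704
endloop
endfacet
facet normal 0.597 -0.621 -0.508
outer loop
vertex 0.793 1.432 -2.704
vertex 0.233 0.09 -1.722
vertex -0.108 0.664 -2.825
endloop
endfacet
facet normal -0.597 0.621 0.508
outer loop
vertex -0.914 1.502 -2.139
vertex 0.328 1.696 -0.915
vertex -0.013 2.27 -2.018
endloop
endfacet
facet normal -0.757 -0.645 -0.102
outer loop
vertex -0.573 0.928 -1.036
vertex -0.914 1.502 -2.139
vertex 0.233 0.09 -1.722
endloop
endfacet
facet normal -0.597 0.621 0.508
outer loop
vertex -0.573 0.928 -1.036
vertex 0.328 1.696 -0.915
vertex -0.914 1.502 -2.139
endloop
endfacet
facet normal 0.757 0.645 0.102
outer loop
vertex -0.013 2.27 -2.018
vertex 0.328 1.696 -0.915
vertex 0.793 1.432 -2.704
endloop
endfacet
facet normal 0.597 -0.621 -0.508
outer loop
vertex 1.134 0.858 -1.601
vertex 0.233 0.09 -1.722
vertex 0.793 1.432 -2.704
endloop
endfacet
facet normal 0.757 0.645 0.102
outer loop
vertex 0.793 1.432 -2.704
vertex 0.328 1.696 -0.915
vertex 1.134 0.858 -1.601
endloop
endfacet
facet normal 0.265 -0.445 0.855
outer loop
vertex 1.134 0.858 -1.601
vertex -0.573 0.928 -1.036
vertex 0.233 0.09 -1.722
endloop
endfacet
facet normal 0.265 -0.445 0.855
outer loop
vertex 0.328 1.696 -0.915
vertex -0.573 0.928 -1.036
vertex 1.134 0.858 -1.601
endloop
endfacet

endsolid


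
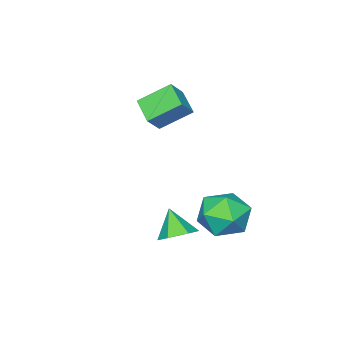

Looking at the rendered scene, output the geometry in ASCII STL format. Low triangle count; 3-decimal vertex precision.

solid 
facet normal -0.688 -0.039 -0.724
outer loop
vertex -3.541 -2.927 0.309
vertex -3.015 -1.793 -0.252
vertex -2.482 -3.89 -0.645
endloop
endfacet
facet normal -0.384 -0.828 0.409
outer loop
vertex -1.725 -3.847 0.152
vertex -3.541 -2.927 0.309
vertex -2.482 -3.89 -0.645
endloop
endfacet
facet normal -0.688 -0.039 -0.724
outer loop
vertex -2.482 -3.89 -0.645
vertex -3.015 -1.793 -0.252
vertex -1.956 -2.756 -1.206
endloop
endfacet
facet normal 0.616 -0.560 -0.555
outer loop
vertex -1.956 -2.756 -1.206
vertex -1.725 -3.847 0.152
vertex -2.482 -3.89 -0.645
endloop
endfacet
facet normal -0.616 0.560 0.555
outer loop
vertex -3.541 -2.927 0.309
vertex -2.258 -1.75 0.545
vertex -3.015 -1.793 -0.252
endloop
endfacet
facet normal -0.384 -0.828 0.409
outer loop
vertex -2.784 -2.884 1.106
vertex -3.541 -2.927 0.309
vertex -1.725 -3.847 0.152
endloop
endfacet
facet normal -0.616 0.560 0.555
outer loop
vertex -2.784 -2.884 1.106
vertex -2.258 -1.75 0.545
vertex -3.541 -2.927 0.309
endloop
endfacet
facet normal 0.384 0.828 -0.409
outer loop
vertex -3.015 -1.793 -0.252
vertex -2.258 -1.75 0.545
vertex -1.956 -2.756 -1.206
endloop
endfacet
facet normal 0.616 -0.560 -0.555
outer loop
vertex -1.199 -2.713 -0.409
vertex -1.725 -3.847 0.152
vertex -1.956 -2.756 -1.206
endloop
endfacet
facet normal 0.384 0.828 -0.409
outer loop
vertex -1.956 -2.756 -1.206
vertex -2.258 -1.75 0.545
vertex -1.199 -2.713 -0.409
endloop
endfacet
facet normal 0.688 0.039 0.724
outer loop
vertex -1.199 -2.713 -0.409
vertex -2.784 -2.884 1.106
vertex -1.725 -3.847 0.152
endloop
endfacet
facet normal 0.688 0.039 0.724
outer loop
vertex -2.258 -1.75 0.545
vertex -2.784 -2.884 1.106
vertex -1.199 -2.713 -0.409
endloop
endfacet
facet normal -0.521 0.251 0.815
outer loop
vertex -1.573 2.791 -3.412
vertex -1.796 1.581 -3.182
vertex -0.78 2.132 -2.702
endloop
endfacet
facet normal -0.007 0.729 0.685
outer loop
vertex -1.573 2.791 -3.412
vertex -0.78 2.132 -2.702
vertex -0.338 2.936 -3.553
endloop
endfacet
facet normal -0.113 0.993 0.029
outer loop
vertex -1.573 2.791 -3.412
vertex -0.338 2.936 -3.553
vertex -1.081 2.881 -4.559
endloop
endfacet
facet normal -0.693 0.679 -0.244
outer loop
vertex -1.573 2.791 -3.412
vertex -1.081 2.881 -4.559
vertex -1.982 2.044 -4.33
endloop
endfacet
facet normal -0.945 0.220 0.242
outer loop
vertex -1.573 2.791 -3.412
vertex -1.982 2.044 -4.33
vertex -1.796 1.581 -3.182
endloop
endfacet
facet normal 0.618 0.385 0.685
outer loop
vertex -0.338 2.936 -3.553
vertex -0.78 2.132 -2.702
vertex 0.202 1.816 -3.41
endloop
endfacet
facet normal -0.213 -0.388 0.897
outer loop
vertex -0.78 2.132 -2.702
vertex -1.796 1.581 -3.182
vertex -0.699 0.979 -3.181
endloop
endfacet
facet normal -0.899 -0.437 -0.031
outer loop
vertex -1.796 1.581 -3.182
vertex -1.982 2.044 -4.33
vertex -1.442 0.924 -4.187
endloop
endfacet
facet normal -0.491 0.305 -0.816
outer loop
vertex -1.982 2.044 -4.33
vertex -1.081 2.881 -4.559
vertex -1.0 1.728 -5.038
endloop
endfacet
facet normal 0.446 0.813 -0.374
outer loop
vertex -1.081 2.881 -4.559
vertex -0.338 2.936 -3.553
vertex 0.016 2.279 -4.558
endloop
endfacet
facet normal 0.693 -0.679 0.244
outer loop
vertex -0.207 1.069 -4.328
vertex 0.202 1.816 -3.41
vertex -0.699 0.979 -3.181
endloop
endfacet
facet normal 0.113 -0.993 -0.029
outer loop
vertex -0.207 1.069 -4.328
vertex -0.699 0.979 -3.181
vertex -1.442 0.924 -4.187
endloop
endfacet
facet normal 0.007 -0.729 -0.685
outer loop
vertex -0.207 1.069 -4.328
vertex -1.442 0.924 -4.187
vertex -1.0 1.728 -5.038
endloop
endfacet
facet normal 0.521 -0.251 -0.815
outer loop
vertex -0.207 1.069 -4.328
vertex -1.0 1.728 -5.038
vertex 0.016 2.279 -4.558
endloop
endfacet
facet normal 0.945 -0.220 -0.242
outer loop
vertex -0.207 1.069 -4.328
vertex 0.016 2.279 -4.558
vertex 0.202 1.816 -3.41
endloop
endfacet
facet normal 0.491 -0.305 0.816
outer loop
vertex -0.699 0.979 -3.181
vertex 0.202 1.816 -3.41
vertex -0.78 2.132 -2.702
endloop
endfacet
facet normal -0.446 -0.813 0.374
outer loop
vertex -1.442 0.924 -4.187
vertex -0.699 0.979 -3.181
vertex -1.796 1.581 -3.182
endloop
endfacet
facet normal -0.618 -0.385 -0.685
outer loop
vertex -1.0 1.728 -5.038
vertex -1.442 0.924 -4.187
vertex -1.982 2.044 -4.33
endloop
endfacet
facet normal 0.213 0.388 -0.897
outer loop
vertex 0.016 2.279 -4.558
vertex -1.0 1.728 -5.038
vertex -1.081 2.881 -4.559
endloop
endfacet
facet normal 0.899 0.437 0.031
outer loop
vertex 0.202 1.816 -3.41
vertex 0.016 2.279 -4.558
vertex -0.338 2.936 -3.553
endloop
endfacet
facet normal 0.201 0.565 -0.800
outer loop
vertex 2.222 1.231 -4.212
vertex 1.567 1.737 -4.019
vertex 2.339 1.905 -3.707
endloop
endfacet
facet normal 0.760 -0.469 0.450
outer loop
vertex 2.222 1.231 -4.212
vertex 2.339 1.905 -3.707
vertex 1.293 0.963 -2.921
endloop
endfacet
facet normal 0.201 0.565 -0.800
outer loop
vertex 2.339 1.905 -3.707
vertex 1.567 1.737 -4.019
vertex 1.684 2.411 -3.514
endloop
endfacet
facet normal 0.438 0.237 0.867
outer loop
vertex 2.339 1.905 -3.707
vertex 1.684 2.411 -3.514
vertex 1.293 0.963 -2.921
endloop
endfacet
facet normal 0.200 0.565 -0.800
outer loop
vertex 1.684 2.411 -3.514
vertex 1.567 1.737 -4.019
vertex 0.911 2.242 -3.826
endloop
endfacet
facet normal -0.417 0.439 0.796
outer loop
vertex 1.684 2.411 -3.514
vertex 0.911 2.242 -3.826
vertex 1.293 0.963 -2.921
endloop
endfacet
facet normal 0.199 0.565 -0.801
outer loop
vertex 0.911 2.242 -3.826
vertex 1.567 1.737 -4.019
vertex 0.794 1.568 -4.33
endloop
endfacet
facet normal -0.949 -0.066 0.308
outer loop
vertex 0.911 2.242 -3.826
vertex 0.794 1.568 -4.33
vertex 1.293 0.963 -2.921
endloop
endfacet
facet normal 0.199 0.564 -0.802
outer loop
vertex 0.794 1.568 -4.33
vertex 1.567 1.737 -4.019
vertex 1.449 1.062 -4.523
endloop
endfacet
facet normal -0.628 -0.771 -0.109
outer loop
vertex 0.794 1.568 -4.33
vertex 1.449 1.062 -4.523
vertex 1.293 0.963 -2.921
endloop
endfacet
facet normal 0.199 0.564 -0.802
outer loop
vertex 1.449 1.062 -4.523
vertex 1.567 1.737 -4.019
vertex 2.222 1.231 -4.212
endloop
endfacet
facet normal 0.228 -0.973 -0.038
outer loop
vertex 1.449 1.062 -4.523
vertex 2.222 1.231 -4.212
vertex 1.293 0.963 -2.921
endloop
endfacet

endsolid


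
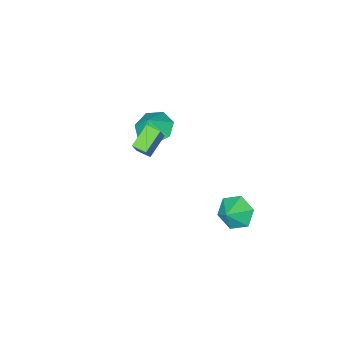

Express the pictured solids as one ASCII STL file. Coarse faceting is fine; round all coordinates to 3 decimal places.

solid 
facet normal -0.418 -0.117 -0.901
outer loop
vertex -0.391 -3.086 0.08
vertex -1.372 -3.011 0.525
vertex -0.748 -2.221 0.133
endloop
endfacet
facet normal 0.904 0.359 0.230
outer loop
vertex -0.391 -3.086 0.08
vertex -0.748 -2.221 0.133
vertex -0.868 -2.869 1.615
endloop
endfacet
facet normal -0.417 -0.117 -0.901
outer loop
vertex -0.748 -2.221 0.133
vertex -1.372 -3.011 0.525
vertex -1.575 -1.951 0.481
endloop
endfacet
facet normal 0.430 0.814 0.391
outer loop
vertex -0.748 -2.221 0.133
vertex -1.575 -1.951 0.481
vertex -0.868 -2.869 1.615
endloop
endfacet
facet normal -0.418 -0.117 -0.901
outer loop
vertex -1.575 -1.951 0.481
vertex -1.372 -3.011 0.525
vertex -2.249 -2.478 0.862
endloop
endfacet
facet normal -0.171 0.711 0.682
outer loop
vertex -1.575 -1.951 0.481
vertex -2.249 -2.478 0.862
vertex -0.868 -2.869 1.615
endloop
endfacet
facet normal -0.417 -0.116 -0.902
outer loop
vertex -2.249 -2.478 0.862
vertex -1.372 -3.011 0.525
vertex -2.264 -3.407 0.988
endloop
endfacet
facet normal -0.447 0.127 0.886
outer loop
vertex -2.249 -2.478 0.862
vertex -2.264 -3.407 0.988
vertex -0.868 -2.869 1.615
endloop
endfacet
facet normal -0.416 -0.116 -0.902
outer loop
vertex -2.264 -3.407 0.988
vertex -1.372 -3.011 0.525
vertex -1.607 -4.037 0.766
endloop
endfacet
facet normal -0.189 -0.496 0.847
outer loop
vertex -2.264 -3.407 0.988
vertex -1.607 -4.037 0.766
vertex -0.868 -2.869 1.615
endloop
endfacet
facet normal -0.417 -0.116 -0.902
outer loop
vertex -1.607 -4.037 0.766
vertex -1.372 -3.011 0.525
vertex -0.773 -3.894 0.362
endloop
endfacet
facet normal 0.408 -0.691 0.597
outer loop
vertex -1.607 -4.037 0.766
vertex -0.773 -3.894 0.362
vertex -0.868 -2.869 1.615
endloop
endfacet
facet normal -0.418 -0.117 -0.901
outer loop
vertex -0.773 -3.894 0.362
vertex -1.372 -3.011 0.525
vertex -0.391 -3.086 0.08
endloop
endfacet
facet normal 0.894 -0.311 0.322
outer loop
vertex -0.773 -3.894 0.362
vertex -0.391 -3.086 0.08
vertex -0.868 -2.869 1.615
endloop
endfacet
facet normal -0.814 -0.259 0.520
outer loop
vertex 0.493 -1.1 3.477
vertex 0.174 -0.368 3.343
vertex -0.109 -1.58 2.296
endloop
endfacet
facet normal 0.394 -0.904 0.166
outer loop
vertex 1.046 -1.212 1.557
vertex 0.493 -1.1 3.477
vertex -0.109 -1.58 2.296
endloop
endfacet
facet normal -0.813 -0.260 0.520
outer loop
vertex -0.109 -1.58 2.296
vertex 0.174 -0.368 3.343
vertex -0.429 -0.848 2.161
endloop
endfacet
facet normal -0.427 -0.341 -0.837
outer loop
vertex -0.429 -0.848 2.161
vertex 1.046 -1.212 1.557
vertex -0.109 -1.58 2.296
endloop
endfacet
facet normal 0.428 0.340 0.838
outer loop
vertex 0.493 -1.1 3.477
vertex 1.329 -0.0 2.604
vertex 0.174 -0.368 3.343
endloop
endfacet
facet normal 0.394 -0.904 0.166
outer loop
vertex 1.649 -0.732 2.739
vertex 0.493 -1.1 3.477
vertex 1.046 -1.212 1.557
endloop
endfacet
facet normal 0.426 0.341 0.838
outer loop
vertex 1.649 -0.732 2.739
vertex 1.329 -0.0 2.604
vertex 0.493 -1.1 3.477
endloop
endfacet
facet normal -0.394 0.904 -0.166
outer loop
vertex 0.174 -0.368 3.343
vertex 1.329 -0.0 2.604
vertex -0.429 -0.848 2.161
endloop
endfacet
facet normal -0.427 -0.339 -0.838
outer loop
vertex 0.727 -0.48 1.423
vertex 1.046 -1.212 1.557
vertex -0.429 -0.848 2.161
endloop
endfacet
facet normal -0.394 0.904 -0.167
outer loop
vertex -0.429 -0.848 2.161
vertex 1.329 -0.0 2.604
vertex 0.727 -0.48 1.423
endloop
endfacet
facet normal 0.814 0.259 -0.520
outer loop
vertex 0.727 -0.48 1.423
vertex 1.649 -0.732 2.739
vertex 1.046 -1.212 1.557
endloop
endfacet
facet normal 0.814 0.260 -0.520
outer loop
vertex 1.329 -0.0 2.604
vertex 1.649 -0.732 2.739
vertex 0.727 -0.48 1.423
endloop
endfacet
facet normal -0.779 -0.277 -0.562
outer loop
vertex -2.631 1.843 -5.101
vertex -3.18 1.594 -4.218
vertex -3.239 2.582 -4.623
endloop
endfacet
facet normal 0.699 0.692 -0.181
outer loop
vertex -2.631 1.843 -5.101
vertex -3.239 2.582 -4.623
vertex -2.3 1.906 -3.582
endloop
endfacet
facet normal -0.779 -0.277 -0.562
outer loop
vertex -3.239 2.582 -4.623
vertex -3.18 1.594 -4.218
vertex -3.788 2.333 -3.739
endloop
endfacet
facet normal 0.216 0.896 0.387
outer loop
vertex -3.239 2.582 -4.623
vertex -3.788 2.333 -3.739
vertex -2.3 1.906 -3.582
endloop
endfacet
facet normal -0.779 -0.277 -0.562
outer loop
vertex -3.788 2.333 -3.739
vertex -3.18 1.594 -4.218
vertex -3.729 1.344 -3.334
endloop
endfacet
facet normal 0.011 0.380 0.925
outer loop
vertex -3.788 2.333 -3.739
vertex -3.729 1.344 -3.334
vertex -2.3 1.906 -3.582
endloop
endfacet
facet normal -0.779 -0.277 -0.562
outer loop
vertex -3.729 1.344 -3.334
vertex -3.18 1.594 -4.218
vertex -3.121 0.605 -3.813
endloop
endfacet
facet normal 0.289 -0.341 0.894
outer loop
vertex -3.729 1.344 -3.334
vertex -3.121 0.605 -3.813
vertex -2.3 1.906 -3.582
endloop
endfacet
facet normal -0.779 -0.277 -0.562
outer loop
vertex -3.121 0.605 -3.813
vertex -3.18 1.594 -4.218
vertex -2.572 0.855 -4.697
endloop
endfacet
facet normal 0.772 -0.545 0.326
outer loop
vertex -3.121 0.605 -3.813
vertex -2.572 0.855 -4.697
vertex -2.3 1.906 -3.582
endloop
endfacet
facet normal -0.779 -0.277 -0.562
outer loop
vertex -2.572 0.855 -4.697
vertex -3.18 1.594 -4.218
vertex -2.631 1.843 -5.101
endloop
endfacet
facet normal 0.977 -0.028 -0.212
outer loop
vertex -2.572 0.855 -4.697
vertex -2.631 1.843 -5.101
vertex -2.3 1.906 -3.582
endloop
endfacet

endsolid


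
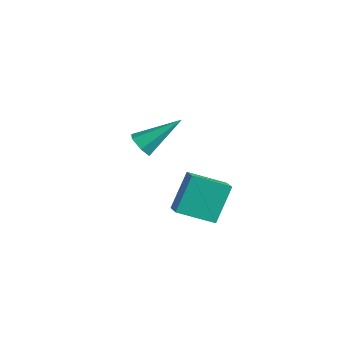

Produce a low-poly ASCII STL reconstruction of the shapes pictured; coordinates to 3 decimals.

solid 
facet normal -0.338 -0.756 -0.560
outer loop
vertex -3.359 -1.715 1.811
vertex -3.914 -1.702 2.129
vertex -3.838 -1.346 1.602
endloop
endfacet
facet normal 0.639 0.496 -0.588
outer loop
vertex -3.359 -1.715 1.811
vertex -3.838 -1.346 1.602
vertex -3.226 -0.158 3.271
endloop
endfacet
facet normal -0.338 -0.757 -0.560
outer loop
vertex -3.838 -1.346 1.602
vertex -3.914 -1.702 2.129
vertex -4.394 -1.333 1.92
endloop
endfacet
facet normal -0.263 0.829 -0.494
outer loop
vertex -3.838 -1.346 1.602
vertex -4.394 -1.333 1.92
vertex -3.226 -0.158 3.271
endloop
endfacet
facet normal -0.337 -0.756 -0.561
outer loop
vertex -4.394 -1.333 1.92
vertex -3.914 -1.702 2.129
vertex -4.47 -1.689 2.446
endloop
endfacet
facet normal -0.813 0.530 0.241
outer loop
vertex -4.394 -1.333 1.92
vertex -4.47 -1.689 2.446
vertex -3.226 -0.158 3.271
endloop
endfacet
facet normal -0.337 -0.756 -0.561
outer loop
vertex -4.47 -1.689 2.446
vertex -3.914 -1.702 2.129
vertex -3.99 -2.058 2.655
endloop
endfacet
facet normal -0.461 -0.100 0.882
outer loop
vertex -4.47 -1.689 2.446
vertex -3.99 -2.058 2.655
vertex -3.226 -0.158 3.271
endloop
endfacet
facet normal -0.336 -0.757 -0.561
outer loop
vertex -3.99 -2.058 2.655
vertex -3.914 -1.702 2.129
vertex -3.434 -2.07 2.338
endloop
endfacet
facet normal 0.440 -0.432 0.787
outer loop
vertex -3.99 -2.058 2.655
vertex -3.434 -2.07 2.338
vertex -3.226 -0.158 3.271
endloop
endfacet
facet normal -0.338 -0.758 -0.558
outer loop
vertex -3.434 -2.07 2.338
vertex -3.914 -1.702 2.129
vertex -3.359 -1.715 1.811
endloop
endfacet
facet normal 0.990 -0.133 0.051
outer loop
vertex -3.434 -2.07 2.338
vertex -3.359 -1.715 1.811
vertex -3.226 -0.158 3.271
endloop
endfacet
facet normal -0.578 -0.705 0.411
outer loop
vertex 0.713 -3.095 3.816
vertex 0.046 -2.759 3.454
vertex 0.956 -4.103 2.431
endloop
endfacet
facet normal 0.803 -0.406 0.436
outer loop
vertex 1.894 -2.961 1.766
vertex 0.713 -3.095 3.816
vertex 0.956 -4.103 2.431
endloop
endfacet
facet normal -0.579 -0.704 0.410
outer loop
vertex 0.956 -4.103 2.431
vertex 0.046 -2.759 3.454
vertex 0.29 -3.766 2.069
endloop
endfacet
facet normal 0.141 -0.582 -0.801
outer loop
vertex 0.29 -3.766 2.069
vertex 1.894 -2.961 1.766
vertex 0.956 -4.103 2.431
endloop
endfacet
facet normal -0.141 0.582 0.801
outer loop
vertex 0.713 -3.095 3.816
vertex 0.984 -1.617 2.789
vertex 0.046 -2.759 3.454
endloop
endfacet
facet normal 0.803 -0.405 0.436
outer loop
vertex 1.65 -1.954 3.151
vertex 0.713 -3.095 3.816
vertex 1.894 -2.961 1.766
endloop
endfacet
facet normal -0.141 0.582 0.801
outer loop
vertex 1.65 -1.954 3.151
vertex 0.984 -1.617 2.789
vertex 0.713 -3.095 3.816
endloop
endfacet
facet normal -0.803 0.406 -0.436
outer loop
vertex 0.046 -2.759 3.454
vertex 0.984 -1.617 2.789
vertex 0.29 -3.766 2.069
endloop
endfacet
facet normal 0.141 -0.582 -0.801
outer loop
vertex 1.227 -2.625 1.404
vertex 1.894 -2.961 1.766
vertex 0.29 -3.766 2.069
endloop
endfacet
facet normal -0.803 0.406 -0.436
outer loop
vertex 0.29 -3.766 2.069
vertex 0.984 -1.617 2.789
vertex 1.227 -2.625 1.404
endloop
endfacet
facet normal 0.578 0.705 -0.411
outer loop
vertex 1.227 -2.625 1.404
vertex 1.65 -1.954 3.151
vertex 1.894 -2.961 1.766
endloop
endfacet
facet normal 0.579 0.704 -0.411
outer loop
vertex 0.984 -1.617 2.789
vertex 1.65 -1.954 3.151
vertex 1.227 -2.625 1.404
endloop
endfacet

endsolid


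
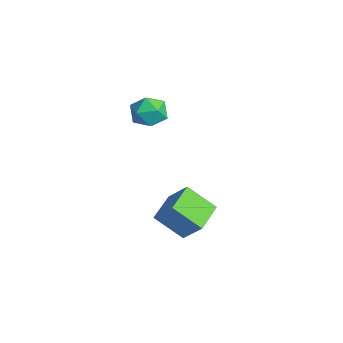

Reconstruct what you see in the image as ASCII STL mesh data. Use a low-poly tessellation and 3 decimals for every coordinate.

solid 
facet normal -0.710 0.672 0.208
outer loop
vertex 1.636 2.672 -2.627
vertex 2.711 3.373 -1.226
vertex 2.541 4.058 -4.015
endloop
endfacet
facet normal -0.566 -0.369 -0.737
outer loop
vertex 3.969 2.707 -4.434
vertex 1.636 2.672 -2.627
vertex 2.541 4.058 -4.015
endloop
endfacet
facet normal -0.710 0.672 0.208
outer loop
vertex 2.541 4.058 -4.015
vertex 2.711 3.373 -1.226
vertex 3.616 4.759 -2.614
endloop
endfacet
facet normal 0.419 0.642 -0.642
outer loop
vertex 3.616 4.759 -2.614
vertex 3.969 2.707 -4.434
vertex 2.541 4.058 -4.015
endloop
endfacet
facet normal -0.419 -0.642 0.642
outer loop
vertex 1.636 2.672 -2.627
vertex 4.139 2.022 -1.645
vertex 2.711 3.373 -1.226
endloop
endfacet
facet normal -0.566 -0.369 -0.737
outer loop
vertex 3.064 1.321 -3.046
vertex 1.636 2.672 -2.627
vertex 3.969 2.707 -4.434
endloop
endfacet
facet normal -0.419 -0.642 0.642
outer loop
vertex 3.064 1.321 -3.046
vertex 4.139 2.022 -1.645
vertex 1.636 2.672 -2.627
endloop
endfacet
facet normal 0.566 0.369 0.737
outer loop
vertex 2.711 3.373 -1.226
vertex 4.139 2.022 -1.645
vertex 3.616 4.759 -2.614
endloop
endfacet
facet normal 0.419 0.642 -0.642
outer loop
vertex 5.044 3.408 -3.033
vertex 3.969 2.707 -4.434
vertex 3.616 4.759 -2.614
endloop
endfacet
facet normal 0.566 0.369 0.737
outer loop
vertex 3.616 4.759 -2.614
vertex 4.139 2.022 -1.645
vertex 5.044 3.408 -3.033
endloop
endfacet
facet normal 0.710 -0.672 -0.208
outer loop
vertex 5.044 3.408 -3.033
vertex 3.064 1.321 -3.046
vertex 3.969 2.707 -4.434
endloop
endfacet
facet normal 0.710 -0.672 -0.208
outer loop
vertex 4.139 2.022 -1.645
vertex 3.064 1.321 -3.046
vertex 5.044 3.408 -3.033
endloop
endfacet
facet normal 0.300 0.365 0.881
outer loop
vertex 0.191 2.939 4.219
vertex 0.135 1.86 4.685
vertex 1.135 2.235 4.189
endloop
endfacet
facet normal 0.569 0.748 0.343
outer loop
vertex 0.191 2.939 4.219
vertex 1.135 2.235 4.189
vertex 0.853 2.882 3.246
endloop
endfacet
facet normal 0.024 0.999 -0.042
outer loop
vertex 0.191 2.939 4.219
vertex 0.853 2.882 3.246
vertex -0.322 2.906 3.159
endloop
endfacet
facet normal -0.582 0.771 0.258
outer loop
vertex 0.191 2.939 4.219
vertex -0.322 2.906 3.159
vertex -0.765 2.274 4.049
endloop
endfacet
facet normal -0.411 0.379 0.829
outer loop
vertex 0.191 2.939 4.219
vertex -0.765 2.274 4.049
vertex 0.135 1.86 4.685
endloop
endfacet
facet normal 0.949 0.308 -0.072
outer loop
vertex 0.853 2.882 3.246
vertex 1.135 2.235 4.189
vertex 1.205 1.766 3.111
endloop
endfacet
facet normal 0.513 -0.311 0.800
outer loop
vertex 1.135 2.235 4.189
vertex 0.135 1.86 4.685
vertex 0.762 1.134 4.001
endloop
endfacet
facet normal -0.637 -0.288 0.715
outer loop
vertex 0.135 1.86 4.685
vertex -0.765 2.274 4.049
vertex -0.413 1.158 3.914
endloop
endfacet
facet normal -0.915 0.346 -0.210
outer loop
vertex -0.765 2.274 4.049
vertex -0.322 2.906 3.159
vertex -0.695 1.805 2.971
endloop
endfacet
facet normal 0.066 0.714 -0.697
outer loop
vertex -0.322 2.906 3.159
vertex 0.853 2.882 3.246
vertex 0.305 2.18 2.475
endloop
endfacet
facet normal 0.582 -0.771 -0.258
outer loop
vertex 0.249 1.101 2.941
vertex 1.205 1.766 3.111
vertex 0.762 1.134 4.001
endloop
endfacet
facet normal -0.024 -0.999 0.042
outer loop
vertex 0.249 1.101 2.941
vertex 0.762 1.134 4.001
vertex -0.413 1.158 3.914
endloop
endfacet
facet normal -0.569 -0.748 -0.343
outer loop
vertex 0.249 1.101 2.941
vertex -0.413 1.158 3.914
vertex -0.695 1.805 2.971
endloop
endfacet
facet normal -0.300 -0.365 -0.881
outer loop
vertex 0.249 1.101 2.941
vertex -0.695 1.805 2.971
vertex 0.305 2.18 2.475
endloop
endfacet
facet normal 0.411 -0.379 -0.829
outer loop
vertex 0.249 1.101 2.941
vertex 0.305 2.18 2.475
vertex 1.205 1.766 3.111
endloop
endfacet
facet normal 0.915 -0.346 0.210
outer loop
vertex 0.762 1.134 4.001
vertex 1.205 1.766 3.111
vertex 1.135 2.235 4.189
endloop
endfacet
facet normal -0.066 -0.714 0.697
outer loop
vertex -0.413 1.158 3.914
vertex 0.762 1.134 4.001
vertex 0.135 1.86 4.685
endloop
endfacet
facet normal -0.949 -0.308 0.072
outer loop
vertex -0.695 1.805 2.971
vertex -0.413 1.158 3.914
vertex -0.765 2.274 4.049
endloop
endfacet
facet normal -0.513 0.311 -0.800
outer loop
vertex 0.305 2.18 2.475
vertex -0.695 1.805 2.971
vertex -0.322 2.906 3.159
endloop
endfacet
facet normal 0.637 0.288 -0.715
outer loop
vertex 1.205 1.766 3.111
vertex 0.305 2.18 2.475
vertex 0.853 2.882 3.246
endloop
endfacet

endsolid


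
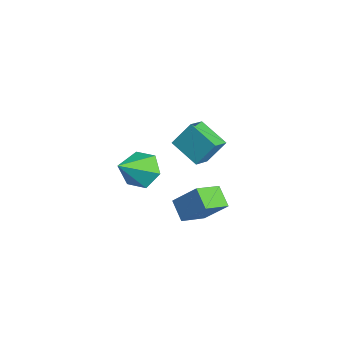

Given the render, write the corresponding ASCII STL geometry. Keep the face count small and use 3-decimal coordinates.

solid 
facet normal -0.465 -0.493 -0.735
outer loop
vertex 2.532 -0.248 -1.95
vertex 1.628 -0.146 -1.446
vertex 2.297 0.97 -2.619
endloop
endfacet
facet normal 0.869 -0.099 -0.485
outer loop
vertex 2.972 1.686 -1.554
vertex 2.532 -0.248 -1.95
vertex 2.297 0.97 -2.619
endloop
endfacet
facet normal -0.466 -0.493 -0.735
outer loop
vertex 2.297 0.97 -2.619
vertex 1.628 -0.146 -1.446
vertex 1.393 1.073 -2.115
endloop
endfacet
facet normal -0.167 0.864 -0.475
outer loop
vertex 1.393 1.073 -2.115
vertex 2.972 1.686 -1.554
vertex 2.297 0.97 -2.619
endloop
endfacet
facet normal 0.167 -0.864 0.475
outer loop
vertex 2.532 -0.248 -1.95
vertex 2.303 0.57 -0.381
vertex 1.628 -0.146 -1.446
endloop
endfacet
facet normal 0.869 -0.098 -0.485
outer loop
vertex 3.207 0.467 -0.885
vertex 2.532 -0.248 -1.95
vertex 2.972 1.686 -1.554
endloop
endfacet
facet normal 0.166 -0.864 0.475
outer loop
vertex 3.207 0.467 -0.885
vertex 2.303 0.57 -0.381
vertex 2.532 -0.248 -1.95
endloop
endfacet
facet normal -0.869 0.098 0.485
outer loop
vertex 1.628 -0.146 -1.446
vertex 2.303 0.57 -0.381
vertex 1.393 1.073 -2.115
endloop
endfacet
facet normal -0.167 0.864 -0.474
outer loop
vertex 2.068 1.788 -1.05
vertex 2.972 1.686 -1.554
vertex 1.393 1.073 -2.115
endloop
endfacet
facet normal -0.869 0.099 0.485
outer loop
vertex 1.393 1.073 -2.115
vertex 2.303 0.57 -0.381
vertex 2.068 1.788 -1.05
endloop
endfacet
facet normal 0.465 0.493 0.735
outer loop
vertex 2.068 1.788 -1.05
vertex 3.207 0.467 -0.885
vertex 2.972 1.686 -1.554
endloop
endfacet
facet normal 0.466 0.493 0.735
outer loop
vertex 2.303 0.57 -0.381
vertex 3.207 0.467 -0.885
vertex 2.068 1.788 -1.05
endloop
endfacet
facet normal -0.235 0.686 -0.688
outer loop
vertex -2.099 0.702 -4.349
vertex -2.908 0.916 -3.859
vertex -2.085 1.391 -3.667
endloop
endfacet
facet normal 0.988 -0.119 0.100
outer loop
vertex -2.099 0.702 -4.349
vertex -2.085 1.391 -3.667
vertex -2.432 -0.476 -2.461
endloop
endfacet
facet normal -0.235 0.686 -0.689
outer loop
vertex -2.085 1.391 -3.667
vertex -2.908 0.916 -3.859
vertex -2.894 1.606 -3.177
endloop
endfacet
facet normal 0.551 0.378 0.744
outer loop
vertex -2.085 1.391 -3.667
vertex -2.894 1.606 -3.177
vertex -2.432 -0.476 -2.461
endloop
endfacet
facet normal -0.234 0.686 -0.689
outer loop
vertex -2.894 1.606 -3.177
vertex -2.908 0.916 -3.859
vertex -3.718 1.131 -3.37
endloop
endfacet
facet normal -0.348 0.235 0.908
outer loop
vertex -2.894 1.606 -3.177
vertex -3.718 1.131 -3.37
vertex -2.432 -0.476 -2.461
endloop
endfacet
facet normal -0.234 0.686 -0.689
outer loop
vertex -3.718 1.131 -3.37
vertex -2.908 0.916 -3.859
vertex -3.732 0.441 -4.052
endloop
endfacet
facet normal -0.808 -0.405 0.427
outer loop
vertex -3.718 1.131 -3.37
vertex -3.732 0.441 -4.052
vertex -2.432 -0.476 -2.461
endloop
endfacet
facet normal -0.234 0.686 -0.689
outer loop
vertex -3.732 0.441 -4.052
vertex -2.908 0.916 -3.859
vertex -2.922 0.226 -4.541
endloop
endfacet
facet normal -0.371 -0.903 -0.217
outer loop
vertex -3.732 0.441 -4.052
vertex -2.922 0.226 -4.541
vertex -2.432 -0.476 -2.461
endloop
endfacet
facet normal -0.236 0.686 -0.689
outer loop
vertex -2.922 0.226 -4.541
vertex -2.908 0.916 -3.859
vertex -2.099 0.702 -4.349
endloop
endfacet
facet normal 0.528 -0.759 -0.381
outer loop
vertex -2.922 0.226 -4.541
vertex -2.099 0.702 -4.349
vertex -2.432 -0.476 -2.461
endloop
endfacet
facet normal -0.897 -0.261 0.356
outer loop
vertex 0.215 1.53 1.641
vertex -0.247 2.331 1.064
vertex 0.057 0.728 0.656
endloop
endfacet
facet normal 0.424 -0.734 0.530
outer loop
vertex 1.367 1.109 0.136
vertex 0.215 1.53 1.641
vertex 0.057 0.728 0.656
endloop
endfacet
facet normal -0.897 -0.261 0.356
outer loop
vertex 0.057 0.728 0.656
vertex -0.247 2.331 1.064
vertex -0.405 1.529 0.078
endloop
endfacet
facet normal -0.123 -0.626 -0.770
outer loop
vertex -0.405 1.529 0.078
vertex 1.367 1.109 0.136
vertex 0.057 0.728 0.656
endloop
endfacet
facet normal 0.124 0.626 0.770
outer loop
vertex 0.215 1.53 1.641
vertex 1.063 2.712 0.544
vertex -0.247 2.331 1.064
endloop
endfacet
facet normal 0.424 -0.735 0.530
outer loop
vertex 1.525 1.911 1.122
vertex 0.215 1.53 1.641
vertex 1.367 1.109 0.136
endloop
endfacet
facet normal 0.123 0.626 0.770
outer loop
vertex 1.525 1.911 1.122
vertex 1.063 2.712 0.544
vertex 0.215 1.53 1.641
endloop
endfacet
facet normal -0.424 0.735 -0.530
outer loop
vertex -0.247 2.331 1.064
vertex 1.063 2.712 0.544
vertex -0.405 1.529 0.078
endloop
endfacet
facet normal -0.123 -0.626 -0.770
outer loop
vertex 0.905 1.91 -0.441
vertex 1.367 1.109 0.136
vertex -0.405 1.529 0.078
endloop
endfacet
facet normal -0.424 0.735 -0.530
outer loop
vertex -0.405 1.529 0.078
vertex 1.063 2.712 0.544
vertex 0.905 1.91 -0.441
endloop
endfacet
facet normal 0.897 0.261 -0.356
outer loop
vertex 0.905 1.91 -0.441
vertex 1.525 1.911 1.122
vertex 1.367 1.109 0.136
endloop
endfacet
facet normal 0.897 0.261 -0.356
outer loop
vertex 1.063 2.712 0.544
vertex 1.525 1.911 1.122
vertex 0.905 1.91 -0.441
endloop
endfacet

endsolid


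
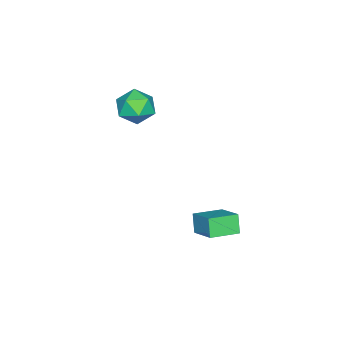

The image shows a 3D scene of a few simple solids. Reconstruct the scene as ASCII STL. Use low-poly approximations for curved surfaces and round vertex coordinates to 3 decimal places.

solid 
facet normal -0.902 -0.191 0.388
outer loop
vertex -2.12 -2.409 2.16
vertex -2.045 -3.427 1.832
vertex -1.686 -3.15 2.803
endloop
endfacet
facet normal -0.569 0.323 0.756
outer loop
vertex -2.12 -2.409 2.16
vertex -1.686 -3.15 2.803
vertex -1.239 -2.178 2.725
endloop
endfacet
facet normal -0.420 0.855 0.305
outer loop
vertex -2.12 -2.409 2.16
vertex -1.239 -2.178 2.725
vertex -1.323 -1.855 1.706
endloop
endfacet
facet normal -0.660 0.670 -0.341
outer loop
vertex -2.12 -2.409 2.16
vertex -1.323 -1.855 1.706
vertex -1.821 -2.627 1.154
endloop
endfacet
facet normal -0.957 0.023 -0.289
outer loop
vertex -2.12 -2.409 2.16
vertex -1.821 -2.627 1.154
vertex -2.045 -3.427 1.832
endloop
endfacet
facet normal 0.048 0.058 0.997
outer loop
vertex -1.239 -2.178 2.725
vertex -1.686 -3.15 2.803
vertex -0.619 -3.053 2.746
endloop
endfacet
facet normal -0.489 -0.774 0.402
outer loop
vertex -1.686 -3.15 2.803
vertex -2.045 -3.427 1.832
vertex -1.117 -3.825 2.194
endloop
endfacet
facet normal -0.579 -0.427 -0.695
outer loop
vertex -2.045 -3.427 1.832
vertex -1.821 -2.627 1.154
vertex -1.201 -3.502 1.175
endloop
endfacet
facet normal -0.098 0.620 -0.779
outer loop
vertex -1.821 -2.627 1.154
vertex -1.323 -1.855 1.706
vertex -0.754 -2.53 1.097
endloop
endfacet
facet normal 0.290 0.919 0.267
outer loop
vertex -1.323 -1.855 1.706
vertex -1.239 -2.178 2.725
vertex -0.395 -2.253 2.068
endloop
endfacet
facet normal 0.660 -0.670 0.341
outer loop
vertex -0.32 -3.271 1.74
vertex -0.619 -3.053 2.746
vertex -1.117 -3.825 2.194
endloop
endfacet
facet normal 0.420 -0.855 -0.305
outer loop
vertex -0.32 -3.271 1.74
vertex -1.117 -3.825 2.194
vertex -1.201 -3.502 1.175
endloop
endfacet
facet normal 0.569 -0.323 -0.756
outer loop
vertex -0.32 -3.271 1.74
vertex -1.201 -3.502 1.175
vertex -0.754 -2.53 1.097
endloop
endfacet
facet normal 0.902 0.191 -0.388
outer loop
vertex -0.32 -3.271 1.74
vertex -0.754 -2.53 1.097
vertex -0.395 -2.253 2.068
endloop
endfacet
facet normal 0.957 -0.023 0.289
outer loop
vertex -0.32 -3.271 1.74
vertex -0.395 -2.253 2.068
vertex -0.619 -3.053 2.746
endloop
endfacet
facet normal 0.098 -0.620 0.779
outer loop
vertex -1.117 -3.825 2.194
vertex -0.619 -3.053 2.746
vertex -1.686 -3.15 2.803
endloop
endfacet
facet normal -0.290 -0.919 -0.267
outer loop
vertex -1.201 -3.502 1.175
vertex -1.117 -3.825 2.194
vertex -2.045 -3.427 1.832
endloop
endfacet
facet normal -0.048 -0.058 -0.997
outer loop
vertex -0.754 -2.53 1.097
vertex -1.201 -3.502 1.175
vertex -1.821 -2.627 1.154
endloop
endfacet
facet normal 0.489 0.774 -0.402
outer loop
vertex -0.395 -2.253 2.068
vertex -0.754 -2.53 1.097
vertex -1.323 -1.855 1.706
endloop
endfacet
facet normal 0.579 0.427 0.695
outer loop
vertex -0.619 -3.053 2.746
vertex -0.395 -2.253 2.068
vertex -1.239 -2.178 2.725
endloop
endfacet
facet normal -0.762 0.626 -0.165
outer loop
vertex 0.534 2.505 -2.328
vertex 1.325 3.669 -1.567
vertex 0.977 2.803 -3.244
endloop
endfacet
facet normal -0.495 -0.727 -0.476
outer loop
vertex 2.135 1.851 -2.993
vertex 0.534 2.505 -2.328
vertex 0.977 2.803 -3.244
endloop
endfacet
facet normal -0.762 0.626 -0.165
outer loop
vertex 0.977 2.803 -3.244
vertex 1.325 3.669 -1.567
vertex 1.768 3.967 -2.483
endloop
endfacet
facet normal 0.418 0.281 -0.864
outer loop
vertex 1.768 3.967 -2.483
vertex 2.135 1.851 -2.993
vertex 0.977 2.803 -3.244
endloop
endfacet
facet normal -0.418 -0.281 0.864
outer loop
vertex 0.534 2.505 -2.328
vertex 2.483 2.717 -1.316
vertex 1.325 3.669 -1.567
endloop
endfacet
facet normal -0.495 -0.727 -0.476
outer loop
vertex 1.692 1.553 -2.077
vertex 0.534 2.505 -2.328
vertex 2.135 1.851 -2.993
endloop
endfacet
facet normal -0.418 -0.281 0.864
outer loop
vertex 1.692 1.553 -2.077
vertex 2.483 2.717 -1.316
vertex 0.534 2.505 -2.328
endloop
endfacet
facet normal 0.495 0.727 0.476
outer loop
vertex 1.325 3.669 -1.567
vertex 2.483 2.717 -1.316
vertex 1.768 3.967 -2.483
endloop
endfacet
facet normal 0.418 0.281 -0.864
outer loop
vertex 2.926 3.015 -2.232
vertex 2.135 1.851 -2.993
vertex 1.768 3.967 -2.483
endloop
endfacet
facet normal 0.495 0.727 0.476
outer loop
vertex 1.768 3.967 -2.483
vertex 2.483 2.717 -1.316
vertex 2.926 3.015 -2.232
endloop
endfacet
facet normal 0.762 -0.626 0.165
outer loop
vertex 2.926 3.015 -2.232
vertex 1.692 1.553 -2.077
vertex 2.135 1.851 -2.993
endloop
endfacet
facet normal 0.762 -0.626 0.165
outer loop
vertex 2.483 2.717 -1.316
vertex 1.692 1.553 -2.077
vertex 2.926 3.015 -2.232
endloop
endfacet

endsolid


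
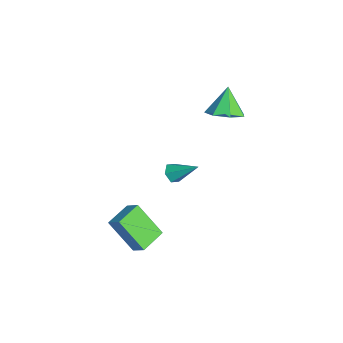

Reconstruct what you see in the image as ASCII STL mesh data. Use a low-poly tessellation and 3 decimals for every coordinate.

solid 
facet normal 0.501 -0.173 -0.848
outer loop
vertex 1.238 -0.042 2.658
vertex 0.728 0.629 2.22
vertex 1.55 0.72 2.687
endloop
endfacet
facet normal 0.430 -0.209 0.878
outer loop
vertex 1.238 -0.042 2.658
vertex 1.55 0.72 2.687
vertex -0.028 0.891 3.5
endloop
endfacet
facet normal 0.501 -0.174 -0.848
outer loop
vertex 1.55 0.72 2.687
vertex 0.728 0.629 2.22
vertex 1.244 1.414 2.364
endloop
endfacet
facet normal 0.433 0.530 0.729
outer loop
vertex 1.55 0.72 2.687
vertex 1.244 1.414 2.364
vertex -0.028 0.891 3.5
endloop
endfacet
facet normal 0.500 -0.173 -0.848
outer loop
vertex 1.244 1.414 2.364
vertex 0.728 0.629 2.22
vertex 0.549 1.517 1.933
endloop
endfacet
facet normal -0.076 0.935 0.346
outer loop
vertex 1.244 1.414 2.364
vertex 0.549 1.517 1.933
vertex -0.028 0.891 3.5
endloop
endfacet
facet normal 0.501 -0.173 -0.848
outer loop
vertex 0.549 1.517 1.933
vertex 0.728 0.629 2.22
vertex -0.011 0.952 1.717
endloop
endfacet
facet normal -0.713 0.701 0.017
outer loop
vertex 0.549 1.517 1.933
vertex -0.011 0.952 1.717
vertex -0.028 0.891 3.5
endloop
endfacet
facet normal 0.501 -0.173 -0.848
outer loop
vertex -0.011 0.952 1.717
vertex 0.728 0.629 2.22
vertex -0.014 0.144 1.88
endloop
endfacet
facet normal -1.000 0.002 -0.009
outer loop
vertex -0.011 0.952 1.717
vertex -0.014 0.144 1.88
vertex -0.028 0.891 3.5
endloop
endfacet
facet normal 0.502 -0.173 -0.848
outer loop
vertex -0.014 0.144 1.88
vertex 0.728 0.629 2.22
vertex 0.541 -0.299 2.299
endloop
endfacet
facet normal -0.720 -0.632 0.285
outer loop
vertex -0.014 0.144 1.88
vertex 0.541 -0.299 2.299
vertex -0.028 0.891 3.5
endloop
endfacet
facet normal 0.501 -0.173 -0.848
outer loop
vertex 0.541 -0.299 2.299
vertex 0.728 0.629 2.22
vertex 1.238 -0.042 2.658
endloop
endfacet
facet normal -0.083 -0.727 0.681
outer loop
vertex 0.541 -0.299 2.299
vertex 1.238 -0.042 2.658
vertex -0.028 0.891 3.5
endloop
endfacet
facet normal -0.674 0.723 0.152
outer loop
vertex 2.34 -4.145 -2.402
vertex 2.917 -3.726 -1.837
vertex 3.087 -3.13 -3.916
endloop
endfacet
facet normal -0.634 -0.460 -0.621
outer loop
vertex 4.003 -4.114 -4.123
vertex 2.34 -4.145 -2.402
vertex 3.087 -3.13 -3.916
endloop
endfacet
facet normal -0.674 0.723 0.152
outer loop
vertex 3.087 -3.13 -3.916
vertex 2.917 -3.726 -1.837
vertex 3.664 -2.711 -3.351
endloop
endfacet
facet normal 0.379 0.515 -0.769
outer loop
vertex 3.664 -2.711 -3.351
vertex 4.003 -4.114 -4.123
vertex 3.087 -3.13 -3.916
endloop
endfacet
facet normal -0.379 -0.515 0.769
outer loop
vertex 2.34 -4.145 -2.402
vertex 3.833 -4.71 -2.044
vertex 2.917 -3.726 -1.837
endloop
endfacet
facet normal -0.634 -0.460 -0.621
outer loop
vertex 3.256 -5.129 -2.609
vertex 2.34 -4.145 -2.402
vertex 4.003 -4.114 -4.123
endloop
endfacet
facet normal -0.379 -0.515 0.769
outer loop
vertex 3.256 -5.129 -2.609
vertex 3.833 -4.71 -2.044
vertex 2.34 -4.145 -2.402
endloop
endfacet
facet normal 0.634 0.460 0.621
outer loop
vertex 2.917 -3.726 -1.837
vertex 3.833 -4.71 -2.044
vertex 3.664 -2.711 -3.351
endloop
endfacet
facet normal 0.379 0.515 -0.769
outer loop
vertex 4.58 -3.695 -3.558
vertex 4.003 -4.114 -4.123
vertex 3.664 -2.711 -3.351
endloop
endfacet
facet normal 0.634 0.460 0.621
outer loop
vertex 3.664 -2.711 -3.351
vertex 3.833 -4.71 -2.044
vertex 4.58 -3.695 -3.558
endloop
endfacet
facet normal 0.674 -0.723 -0.152
outer loop
vertex 4.58 -3.695 -3.558
vertex 3.256 -5.129 -2.609
vertex 4.003 -4.114 -4.123
endloop
endfacet
facet normal 0.674 -0.723 -0.152
outer loop
vertex 3.833 -4.71 -2.044
vertex 3.256 -5.129 -2.609
vertex 4.58 -3.695 -3.558
endloop
endfacet
facet normal -0.417 -0.687 -0.596
outer loop
vertex 0.172 -1.779 -3.106
vertex -0.355 -1.612 -2.93
vertex -0.11 -1.36 -3.392
endloop
endfacet
facet normal 0.858 0.286 -0.427
outer loop
vertex 0.172 -1.779 -3.106
vertex -0.11 -1.36 -3.392
vertex 0.315 -0.508 -1.97
endloop
endfacet
facet normal -0.417 -0.687 -0.596
outer loop
vertex -0.11 -1.36 -3.392
vertex -0.355 -1.612 -2.93
vertex -0.637 -1.193 -3.216
endloop
endfacet
facet normal 0.089 0.842 -0.531
outer loop
vertex -0.11 -1.36 -3.392
vertex -0.637 -1.193 -3.216
vertex 0.315 -0.508 -1.97
endloop
endfacet
facet normal -0.415 -0.687 -0.597
outer loop
vertex -0.637 -1.193 -3.216
vertex -0.355 -1.612 -2.93
vertex -0.882 -1.446 -2.755
endloop
endfacet
facet normal -0.645 0.761 0.075
outer loop
vertex -0.637 -1.193 -3.216
vertex -0.882 -1.446 -2.755
vertex 0.315 -0.508 -1.97
endloop
endfacet
facet normal -0.415 -0.687 -0.597
outer loop
vertex -0.882 -1.446 -2.755
vertex -0.355 -1.612 -2.93
vertex -0.6 -1.865 -2.469
endloop
endfacet
facet normal -0.610 0.124 0.783
outer loop
vertex -0.882 -1.446 -2.755
vertex -0.6 -1.865 -2.469
vertex 0.315 -0.508 -1.97
endloop
endfacet
facet normal -0.416 -0.686 -0.597
outer loop
vertex -0.6 -1.865 -2.469
vertex -0.355 -1.612 -2.93
vertex -0.073 -2.031 -2.645
endloop
endfacet
facet normal 0.160 -0.434 0.887
outer loop
vertex -0.6 -1.865 -2.469
vertex -0.073 -2.031 -2.645
vertex 0.315 -0.508 -1.97
endloop
endfacet
facet normal -0.417 -0.686 -0.596
outer loop
vertex -0.073 -2.031 -2.645
vertex -0.355 -1.612 -2.93
vertex 0.172 -1.779 -3.106
endloop
endfacet
facet normal 0.892 -0.352 0.282
outer loop
vertex -0.073 -2.031 -2.645
vertex 0.172 -1.779 -3.106
vertex 0.315 -0.508 -1.97
endloop
endfacet

endsolid
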